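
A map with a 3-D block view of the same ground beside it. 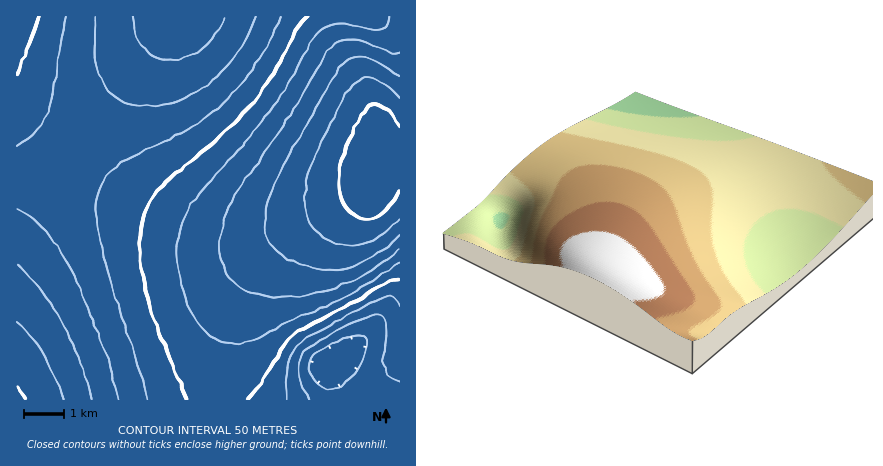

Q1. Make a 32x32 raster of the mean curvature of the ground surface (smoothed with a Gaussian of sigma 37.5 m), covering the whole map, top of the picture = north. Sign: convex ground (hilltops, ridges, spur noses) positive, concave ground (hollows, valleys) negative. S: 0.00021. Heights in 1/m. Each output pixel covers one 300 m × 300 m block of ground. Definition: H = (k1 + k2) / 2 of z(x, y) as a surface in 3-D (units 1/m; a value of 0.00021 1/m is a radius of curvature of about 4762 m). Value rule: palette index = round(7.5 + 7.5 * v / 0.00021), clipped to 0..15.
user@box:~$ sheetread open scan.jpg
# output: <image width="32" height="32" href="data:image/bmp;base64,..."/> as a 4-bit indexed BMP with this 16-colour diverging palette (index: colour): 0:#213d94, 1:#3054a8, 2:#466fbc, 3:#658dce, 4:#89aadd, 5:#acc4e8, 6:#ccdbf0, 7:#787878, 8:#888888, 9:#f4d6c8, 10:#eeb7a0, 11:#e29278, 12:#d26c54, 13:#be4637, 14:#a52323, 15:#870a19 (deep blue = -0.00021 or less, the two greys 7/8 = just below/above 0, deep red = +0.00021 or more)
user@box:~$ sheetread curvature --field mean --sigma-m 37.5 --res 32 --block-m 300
<image width="32" height="32" href="data:image/bmp;base64,Qk12AgAAAAAAAHYAAAAoAAAAIAAAACAAAAABAAQAAAAAAAACAAATCwAAEwsAABAAAAAAAAAAlD0hAKhUMAC8b0YAzo1lAN2qiQDoxKwA8NvMAHh4eACIiIgAyNb0AKC37gB4kuIAVGzSADdGvgAjI6UAGQqHAHd3d3d4iIiIiIiJmYd5mYd3d3d3eIiIiIiImZdBOJqYd3d3d4iIiIiIiJmVABV5qXd3d3eIiIiIiIiahAABR5p3d3d3iIiIiIiImpYSAAN5d3d3d4iIiIiIiJmoh0EAN3d3d3iIiIiIiIiJqrqFEAR3d3d4iIiIiIiIiJq7uFEBd3d3eIiIiIiIiIiJq7uEEHd3d4iIiIiIiIiIiJq7uDB3d3eIiIiIiIiIiIiJq7pid3d3iIiIiIiIiIiIiJq7lHd3eIiIiIiIiIiIiIiavLd3d3iIiIiIiIiIiIiImazJd3eIiIiIiIiIiIiIiImrynd4iIiIiIiIiIiIiIiJq8t3eIiIiIiIiIiIiIiIiZvMd3eIiIiIiIiIiIiIiImazHd3eIiIiIiIiIiIiIiJmsx3d3d3d3d3d4iIiIiIiJrMd3d3d3d3d3d3iIiIiIiazId3d3d3d3d3d3eIiIiImsyHd3d3d3d3d3d3eIiIiJrMh3d3d3d3d3d3d3eIiIibzId3d3d3d3d3d3d3eIiIq8uId3d3d3d3d3d3d3eIiazKiHd3d3d3d3d3d3d3eIm8uIh3d3d3d3ZmZ3d3d3iavKaId3d3d3dmZmZ3d3eIm8uDiHd3d3d2ZmZmZ3d3iau5UYd3d3d3dmZmZmZ3eJq7liCHd3d3d3dmZmZnd4mruWIB"/>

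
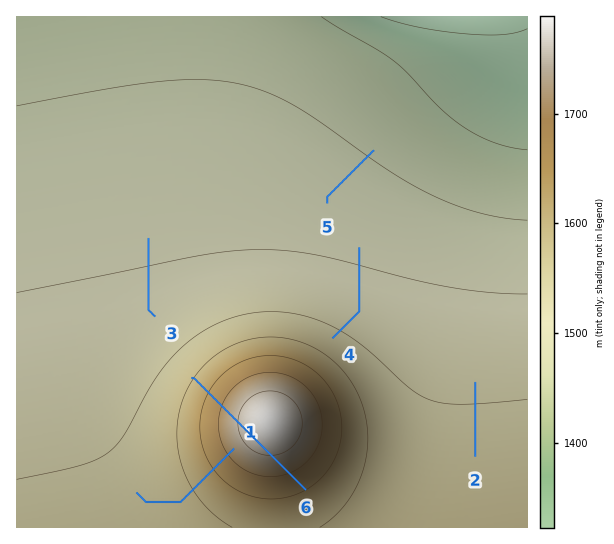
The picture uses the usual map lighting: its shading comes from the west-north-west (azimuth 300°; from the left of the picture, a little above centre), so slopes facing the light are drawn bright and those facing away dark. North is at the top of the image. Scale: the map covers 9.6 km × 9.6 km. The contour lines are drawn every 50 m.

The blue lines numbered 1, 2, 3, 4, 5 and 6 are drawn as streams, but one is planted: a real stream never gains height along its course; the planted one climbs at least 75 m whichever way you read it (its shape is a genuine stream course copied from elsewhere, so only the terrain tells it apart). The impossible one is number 6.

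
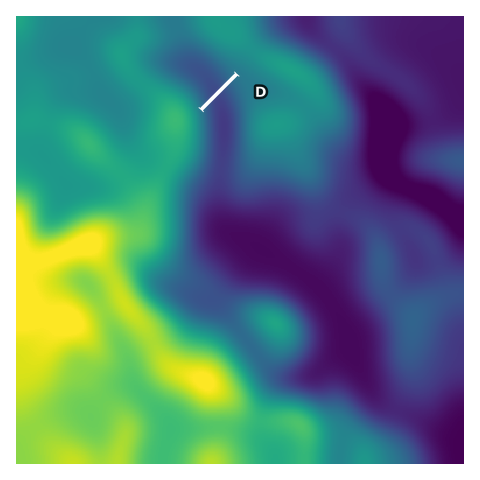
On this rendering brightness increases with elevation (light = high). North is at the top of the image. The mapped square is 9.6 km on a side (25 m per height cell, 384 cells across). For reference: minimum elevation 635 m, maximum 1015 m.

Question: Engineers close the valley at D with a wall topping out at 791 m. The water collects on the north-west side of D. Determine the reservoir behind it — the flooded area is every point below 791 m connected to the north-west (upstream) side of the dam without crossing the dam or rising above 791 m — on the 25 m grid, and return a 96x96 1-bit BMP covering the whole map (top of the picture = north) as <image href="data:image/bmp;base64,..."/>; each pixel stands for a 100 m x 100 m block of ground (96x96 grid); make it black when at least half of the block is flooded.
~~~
<image width="96" height="96" href="data:image/bmp;base64,Qk2+BAAAAAAAAD4AAAAoAAAAYAAAAGAAAAABAAEAAAAAAIAEAAATCwAAEwsAAAIAAAAAAAAA////AAAAAAAAAAAAAAAAAAAAAAAAAAAAAAAAAAAAAAAAAAAAAAAAAAAAAAAAAAAAAAAAAAAAAAAAAAAAAAAAAAAAAAAAAAAAAAAAAAAAAAAAAAAAAAAAAAAAAAAAAAAAAAAAAAAAAAAAAAAAAAAAAAAAAAAAAAAAAAAAAAAAAAAAAAAAAAAAAAAAAAAAAAAAAAAAAAAAAAAAAAAAAAAAAAAAAAAAAAAAAAAAAAAAAAAAAAAAAAAAAAAAAAAAAAAAAAAAAAAAAAAAAAAAAAAAAAAAAAAAAAAAAAAAAAAAAAAAAAAAAAAAAAAAAAAAAAAAAAAAAAAAAAAAAAAAAAAAAAAAAAAAAAAAAAAAAAAAAAAAAAAAAAAAAAAAAAAAAAAAAAAAAAAAAAAAAAAAAAAAAAAAAAAAAAAAAAAAAAAAAAAAAAAAAAAAAAAAAAAAAAAAAAAAAAAAAAAAAAAAAAAAAAAAAAAAAAAAAAAAAAAAAAAAAAAAAAAAAAAAAAAAAAAAAAAAAAAAAAAAAAAAAAAAAAAAAAAAAAAAAAAAAAAAAAAAAAAAAAAAAAAAAAAAAAAAAAAAAAAAAAAAAAAAAAAAAAAAAAAAAAAAAAAAAAAAAAAAAAAAAAAAAAAAAAAAAAAAAAAAAAAAAAAAAAAAAAAAAAAAAAAAAAAAAAAAAAAAAAAAAAAAAAAAAAAAAAAAAAAAAAAAAAAAAAAAAAAAAAAAAAAAAAAAAAAAAAAAAAAAAAAAAAAAAAAAAAAAAAAAAAAAAAAAAAAAAAAAAAAAAAAAAAAAAAAAAAAAAAAAAAAAAAAAAAAAAAAAAAAAAAAAAAAAAAAAAAAAAAAAAAAAAAAAAAAAAAAAAAAAAAAAAAAAAAAAAAAAAAAAAAAAAAAAAAAAAAAAAAAAAAAAAAAAAAAAAAAAAAAAAAAAAAAAAAAAAAAAAAAAAAAAAAAAAAAAAAAAAAAAAAAAAAAAAAAAAAAAAAAAAAAAAAAAAAAAAAAAAAAAAAAAAAAAAAAAAAAAAAAAAAAAAAAAAAAAAAAAAAAAAAAAAAAAAAAAAAAAAAAAAAAAAAAAAAAAAAAAAAAAAAAAAAAAAAAAAAAAAAAAAAAAAAAAAAAAAAAAAAAAAAAAAAAAAAAAAAAAAAAAAAAAAAAAAAAAAAAAAAAAAAAAAAAAAAAAAAAAAAAAAAAAAAAAAAAAAAAAAAAAAAAAAAAAAAAAAAAAAAAAAAAAAAAAAAAAAAAAAAAAAAAAAYAAAAAAAAAAAAAAAcAAAAAAAAAAAAAAA+AAAAAAAAAAAAAAB/AAAAAAAAAAAAAAD/gAAAAAAAAAAAAAP/wAAAAAAAAAAAAAf/4AAAAAAAAAAAAA//wAAAAAAAAAAAAB//gAAAAAAAAAAAAD//AAAAAAAAAAAAAB/+AAAAAAAAAAAAAA/8AAAAAAAAAAAAAAfwAAAAAAAAAAAAAAPAAAAAAAAAAAAAAAAAAAAAAAAAAAAAAAAAAAAAAAAAAAAAAAAAAAAAAAAAAAAAAAAAAAAAAAAAAAAAAAAAAAAAAAAAA="/>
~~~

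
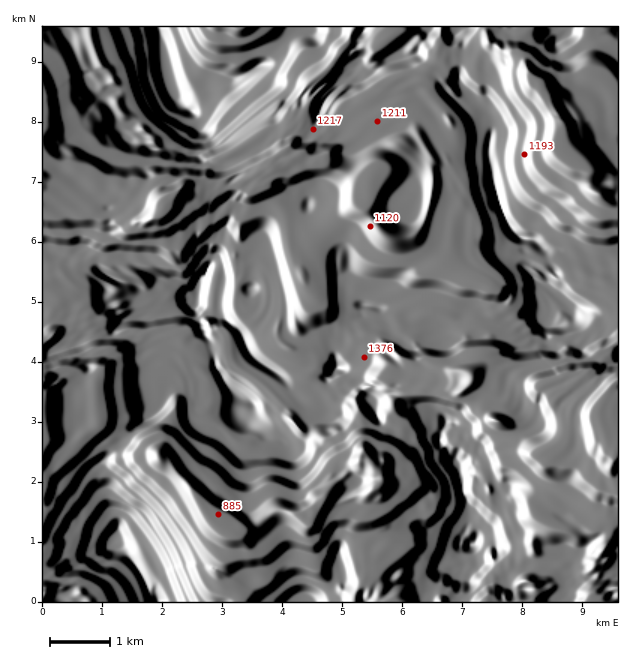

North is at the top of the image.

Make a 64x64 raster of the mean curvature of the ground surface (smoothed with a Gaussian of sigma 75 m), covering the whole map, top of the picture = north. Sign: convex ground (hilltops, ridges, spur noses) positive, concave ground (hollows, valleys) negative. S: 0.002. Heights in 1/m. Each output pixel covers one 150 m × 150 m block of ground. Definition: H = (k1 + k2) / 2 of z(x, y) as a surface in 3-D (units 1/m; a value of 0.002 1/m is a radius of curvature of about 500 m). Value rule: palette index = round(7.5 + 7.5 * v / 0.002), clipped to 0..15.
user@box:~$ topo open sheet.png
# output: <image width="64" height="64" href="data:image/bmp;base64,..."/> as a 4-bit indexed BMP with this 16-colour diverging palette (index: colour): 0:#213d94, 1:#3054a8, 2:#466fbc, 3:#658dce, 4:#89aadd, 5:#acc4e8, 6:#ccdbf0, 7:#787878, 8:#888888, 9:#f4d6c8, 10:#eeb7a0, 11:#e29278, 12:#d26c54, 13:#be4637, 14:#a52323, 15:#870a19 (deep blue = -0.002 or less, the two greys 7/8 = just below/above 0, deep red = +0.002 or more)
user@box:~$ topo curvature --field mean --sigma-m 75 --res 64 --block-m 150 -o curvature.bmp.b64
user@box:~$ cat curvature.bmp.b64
<image width="64" height="64" href="data:image/bmp;base64,Qk12CAAAAAAAAHYAAAAoAAAAQAAAAEAAAAABAAQAAAAAAAAIAAATCwAAEwsAABAAAAAAAAAAlD0hAKhUMAC8b0YAzo1lAN2qiQDoxKwA8NvMAHh4eACIiIgAyNb0AKC37gB4kuIAVGzSADdGvgAjI6UAGQqHAG2oZjSjqPmpdlMyFchu//WKCaZzOspYe1AlhhS5uwJXBWZDCFart8hmFGdjN5ardppTZZh7lkSLln3+hnicUVOoUhR1S5xrp3NZqphBjKp3v5NmqKtmbP9lq5IXiIrc3IW8iJenyX6GY5Z87chGhAPvVHZ5m177m9U3mqqYiYa8e8mbt0nFvYd4ghNVarZWVP8ld1SNaPh3ySR4mIiJgDl25d2u3WfpeHg2qoUiv+uW/yd3dSeTunmGp2lZqazlG6XVaq/9S7h4hYp2SqRIYgfJWIh3QJSM3+n3aTq9yOoHiOg7Xfhth4h2ghEFqniWWOu8y5hU2F2HmsJ8ZlUzZ0FYnTuG98mHeFgTYxNK7WAovHV5y2rbbMeOoptUNFZmYzl7hdmtqYh0lCQjuzJiABpzMyJsxhKFzNlFthV4h3iGZaW1n9qZh2aQE3zckgRzBdmJqES9cXWfokjWN4iIm8wXqGxnh2h4SjBM2VaZnOsAe4ZnlSnWJrwkebNHiIrKcwpYa/6Wh3OIA9tEdSM0d5MJuABKUkQn9TWMxmiZvYEiOqW3eZlnOKFMol39cmz4WXjPcEuCA1f3SLy2i7zYJYiUiJ2ah2KKJMcTuFVndnxziapQjGF3ivhbg0jERmRalpkmivs2CDAKZIpZ2oadx6IpUABKI4yv9m5Ri1A0V51gXnFJiIUIAHdMk3/MzMz8aTSAWnNIWp+UrCWlA2d4yBAWthfJrUNmZJdI2neIic1IylFmNcZ9w0fqJ6lDRnqyRSS4UVyrkhE4i+yGZniKeFRbgTjNkry0e3SKmt1ke6FnOciFBMj7ZJful2iph5cJq6iKm5c0yJmfZCGIr7N8cnc5yIcyw7/nF/l2i5qHg3qr7jGfNDnIvOpDBJieg41Cdji4h0TEje0DyHWKi2Z4mIirEf8l//7ss1mqmc01jGBmOLiHNrWrnGWoc33bVniId4tI/1WpmFI3iIiLuCeK0yUouIcppbqIqYhjz6VXeIh3eZioVkIiRjaoiIsAV3jNMAaIdimlyYiIh1j4VVaId3dFnFFHd3eJgFqIixAkZnuQJENEBJXJh3eHbYRVe6d3aflrgUd3d4ZASYd5uoMRAqe2I3YTZdmHd3d5VlnZZ3dl+2nVJDMzNYiIdDNFiXho3f+nd4clyIiHd3dlnmV3d3V1eKpxeUWGJFQlu5eaWrRHX//GQieod3d2d1T4V3eId3d3iWrtzf+EQznsu7y+6DAAqs3cl1RWZkeEOPVneYqYiHd4moiIib3dy5dFQ0WM6aSYeHjVNTEQHEFcdXeIWsyoh3iIiIiIiIiIc2/sl0acmph2M+/v7JabbvZHiJlTVZmHd3eIiIiIiIhlzrrOhXiHiHWaiZmaiP5doWeIq0Iwe4mJiIh3iImqqWfbiL/GeId4Zd2KmIdM/yqBZ3i7NWGciYh4iImr3tuagquL6kV4d4dkuFi6mEr/KbGKeMgmYbuHiIms3dplMQKEzM5xV3d3d2aZu4Xdxn9n0Xl41Tdyu4m8zZVmQiNVMHX/xCV3d3d3dstkOLmSX/fCZ3rTR3LdupiIYjRWd3UVqtdlZ3eIeIh3dVZ2V2NL/JF4jLJndMzFMzRnd3d3Yo2YVFZ4iIiZqZvM7d3qIWr/Y4iNcnh1qoNpqqmId4dH6nZXd4iJmf3N/FWIiHUxaphHmJ5Ed3ZnV7lUeaiHh0rXVoqIm93NhTV1WXNomtlFq7iM3TWHd3d6oQERiYeHNrXfuIvsVDaZmryqQCRmesRM9Uz7N4d3eL1gSaRKh4cWnOVYyXVomjIjMyNHcQF1nYSDJHVXh3eKuTbMu0mHhhiPZZ6RWlEjZmVVZ3i6ACpFrIipd3eJiKghK+mKZ5h0Or1L2jjHNoaXd3iIiJ0wCaQX/5jNqImIuRU36Yl0qHJ6+ZpDrXOHJ5iHiId3i4MAiVJWECbMmIjLJlO8moCoYqn3o0uUSXAZiHiHdkRFi6AlMhNWQqvN3epGdEq6gKhSvPhjyCW9iul4d3U0RVczV1VacyRlQTi6Y0RmJKqCqEOs2TiCjIUSVZZUIm3cy5mIiYztchRmQxA4hCMUqoWXRruqOia1EyJqVmJ7ymQ1Zoq6QTndgiVDME/aU2u5dpc3y5s5KjFVRrpt2st0Sp3MlomYUkrsMFa2W6u6hldYhzXMnEk5FFV7t3zahmfPyERIrNp3M3vYvsy5iJqFZmmHNMueemozSJuWNbh2i9p0M3i/yKd1JXmYd4iHiJqXiIclyJ97mmE5mYcmyGVJuHJZq7vUnGdmVXaWZ4d3iIiIcxm4vF17YGuohyjGZjhmNZyq6Lo5xmdiRNpWeId3eIhRjZrniWskypiHKqaKulcoqf+FjYOMhZhDrkNGeId4hir6rraVswi5iIYblYu6g0ia/lWJ20fabHJet1I2d3h1vc68WVdQF5iIhjx0zJZieo36Jom/xX6YoCj+20JXd3Z1+ROKVQBMmIdzjEXqhlKKj/Y5zdzcaYK1AJ699yJGd0fyN8hgBHdFZ1HJN7c2Q3if03yWUl/6w2ygDdzPyFNHZXR5uHFJeaUiFqU6p1g4aJ+zxjeamJjKFswE3ln//mR2Z4qmIznKu0SMU32VhkpZr4eVhmeLyqxBW0A2EF3uckRGl0IEiLtHu7lWy3OTeEjPamYUd1Rqy7vXxhlEJKqzDZRSjMyZ39ZYdZvJhHK1eP1qdHuiGGO9rfetD6ZiB/sP+yOHVCvq+SZn"/>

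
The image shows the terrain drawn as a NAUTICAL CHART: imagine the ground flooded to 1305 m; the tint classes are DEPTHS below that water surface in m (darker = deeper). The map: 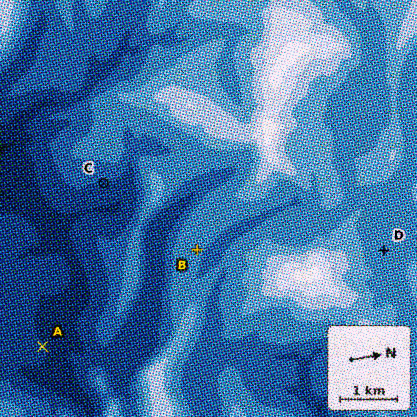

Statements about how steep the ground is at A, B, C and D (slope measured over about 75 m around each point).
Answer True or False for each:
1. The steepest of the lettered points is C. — True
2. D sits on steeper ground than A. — False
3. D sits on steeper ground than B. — False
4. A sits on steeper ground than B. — True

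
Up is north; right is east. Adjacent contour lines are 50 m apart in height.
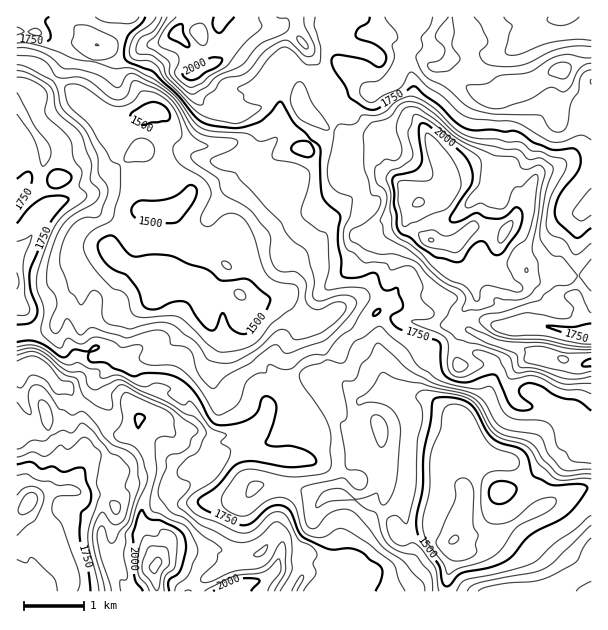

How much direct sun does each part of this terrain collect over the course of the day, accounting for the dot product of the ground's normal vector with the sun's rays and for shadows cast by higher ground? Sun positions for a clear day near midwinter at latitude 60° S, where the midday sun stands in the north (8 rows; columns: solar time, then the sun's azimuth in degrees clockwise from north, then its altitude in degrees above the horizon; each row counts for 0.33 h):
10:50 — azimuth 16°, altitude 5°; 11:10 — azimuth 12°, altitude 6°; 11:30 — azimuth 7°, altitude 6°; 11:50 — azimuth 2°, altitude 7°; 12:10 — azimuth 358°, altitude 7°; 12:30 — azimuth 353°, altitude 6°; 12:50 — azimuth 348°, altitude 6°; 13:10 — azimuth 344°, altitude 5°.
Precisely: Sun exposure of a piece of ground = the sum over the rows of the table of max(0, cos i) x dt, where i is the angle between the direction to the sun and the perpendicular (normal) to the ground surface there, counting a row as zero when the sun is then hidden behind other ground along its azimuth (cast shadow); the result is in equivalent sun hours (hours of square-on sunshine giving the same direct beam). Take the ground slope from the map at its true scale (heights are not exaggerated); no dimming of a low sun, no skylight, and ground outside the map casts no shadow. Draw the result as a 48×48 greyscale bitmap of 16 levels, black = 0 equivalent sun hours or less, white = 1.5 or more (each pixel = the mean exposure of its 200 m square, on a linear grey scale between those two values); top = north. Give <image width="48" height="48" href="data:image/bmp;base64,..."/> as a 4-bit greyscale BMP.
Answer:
<image width="48" height="48" href="data:image/bmp;base64,Qk32BAAAAAAAAHYAAAAoAAAAMAAAADAAAAABAAQAAAAAAIAEAAATCwAAEwsAABAAAAAAAAAAAAAAABEREQAiIiIAMzMzAERERABVVVUAZmZmAHd3dwCIiIgAmZmZAKqqqgC7u7sAzMzMAN3d3QDu7u4A////AFZTUxEiAAAH7FIAEgFDEBNVNXe7qYhkRVVUIRAyAAAAO//DFDI1RTNnY2mZqYmYZUNDEQJCRSESIleZMxIjR4iGhCMzIzNWZEQxERRUWWIjNEInRHh4mL2oUQAAAAATNDIQEiRTWGZniapVaepneHQ0EAAAAAAAIzEAE2eZWMy7q7uVd2ZlZTARAAAAAAAAAxAAEmY2arumd2irpQJ3ZRAQAAAAAAAAAgAAATMDYzAAAABakgAkEBAQAAAAAAAAAQAAAAAAUUQQAAAAAAAAACEQAAAAAAAAAAAAAAEAEhIxAAAAAAABQhEQAAAAAAAAAAAAAAAAAhACIAAAAAEjUwEQAAAAAAAAAAAAAAAAAgABUxE0RVUjMhEQAAAAAAAAAQAAAAAAIgEQIzI1d1IzIREQAAAAAAAAASAAAAFkIBNFqnQSMhJCISEQAAAAAAAAAAAAABZDM1m6mHhSITYxIzIAAAAAAAAAAAAAAockjPx4dmREE2YjJUEAAAAAAAAAAAAAFnRr/GN4VERWNmMiAAAAAAAAAAAAAAAFpmvvqImnRFVkVTEgAAAAAAAAAAAAADFd65jInLlleJhVYwEAEAAAAAAAAAABEN3+l1ZDRnZFiaqGh1MRAAAAABEAACREev/pjHVoUjeIhoqoarhSAAAAAAAASL3//xJniLy7uGeYVERoZVV0EAAAAAAlIDVDIQASVWdmrLl1MyI2ZBADIQAQAAAAAAAAABMyVEIjVmUxIiISMwAAAQAAAAAAAAAREDZDQ0NDIjMQAAAAARAAAAAAAAAQAAAQACMzM0VUIhEQAAAAADMAAAAAAAAQAiEAAEERIkQyIRAAAAAAABMxAAAAAAARExMkVCAAASIiEAAAARABECMhAAAAAAAAAERWdkAAAAARAAAAAAACIRIgAAAAAAAAABRWd1IAAAABEQAAAAABEAEiIxABZ3EBEAJXeGMAAAADQxAAAAAAEQEnlyEAIVpFghE2aEYgAAESEAAAAAAAEiEDNVEQAAaquCEiJRaFEAAAAAAAAAABIzEBQRIjIQBXdkIQESIwJmMRAAAAAAASETIAEQFXZRACNlEAAWNEMkUhAAAAAAARABIRETjJQlMiFYQAAVV4dTMgAAAAAAAQAAMxImumIlVERJtzIjQ0NGMQAAAAAAABAAJTIzRCFnqpu53LdDQTRVEAAAAAAAABIgBEIyERWe/9u6u7lVIliBAAAAAAAAAAAAE3dmM0vuyqqqh3ZUJYcQAAAAAAAAAAACRXbMhZ7Zmt3JUzRBEjAAAAAAAAABIQAlRknLvf6omnVWZEQxJBAAAAAAAAAAAAFDQjUUzbqYYQAAJDUUQgAAAAAAAAAAAAABE1EAR5uVEAAAAAEzAAAAAAAANjAAAAAAFSAABYVUMQAAAABAAAA2ZAAAA2YgAAAAIQACIiASEREAAAAAABRSE1MgBHMwAAAEQzRnISRSJUQhAAACIzIAEpy2NAETEABnQiIzMgATMhNDMzIYcxITVpqKkQMCVFVDIQAURDECEBEjNFVg=="/>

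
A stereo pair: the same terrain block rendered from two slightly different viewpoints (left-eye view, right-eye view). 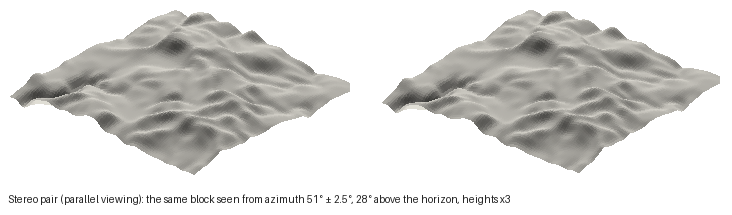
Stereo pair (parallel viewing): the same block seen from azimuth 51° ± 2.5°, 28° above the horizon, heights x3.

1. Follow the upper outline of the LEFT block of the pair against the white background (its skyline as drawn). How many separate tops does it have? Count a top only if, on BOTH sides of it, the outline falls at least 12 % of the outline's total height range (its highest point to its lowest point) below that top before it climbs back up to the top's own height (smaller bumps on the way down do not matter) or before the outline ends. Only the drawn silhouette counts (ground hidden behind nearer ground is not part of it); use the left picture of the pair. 1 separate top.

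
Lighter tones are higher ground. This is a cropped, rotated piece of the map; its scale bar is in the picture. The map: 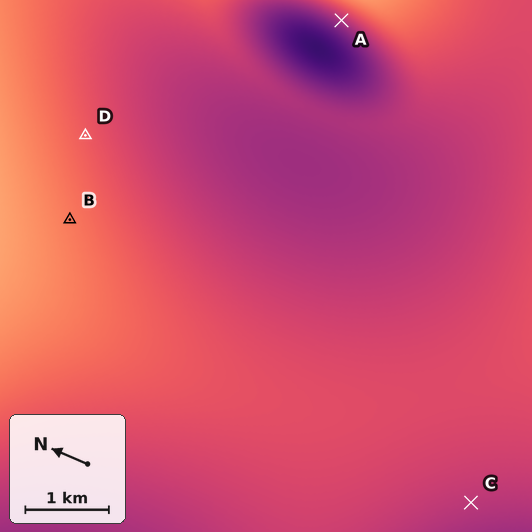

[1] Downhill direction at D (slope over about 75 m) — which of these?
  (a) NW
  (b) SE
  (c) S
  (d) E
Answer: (b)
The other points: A W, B SE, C SW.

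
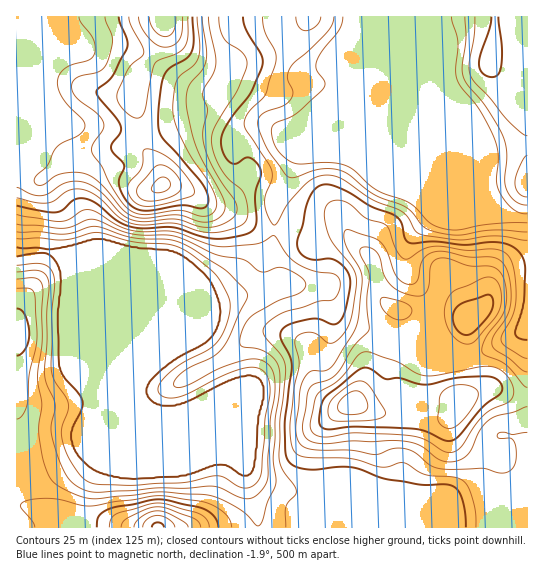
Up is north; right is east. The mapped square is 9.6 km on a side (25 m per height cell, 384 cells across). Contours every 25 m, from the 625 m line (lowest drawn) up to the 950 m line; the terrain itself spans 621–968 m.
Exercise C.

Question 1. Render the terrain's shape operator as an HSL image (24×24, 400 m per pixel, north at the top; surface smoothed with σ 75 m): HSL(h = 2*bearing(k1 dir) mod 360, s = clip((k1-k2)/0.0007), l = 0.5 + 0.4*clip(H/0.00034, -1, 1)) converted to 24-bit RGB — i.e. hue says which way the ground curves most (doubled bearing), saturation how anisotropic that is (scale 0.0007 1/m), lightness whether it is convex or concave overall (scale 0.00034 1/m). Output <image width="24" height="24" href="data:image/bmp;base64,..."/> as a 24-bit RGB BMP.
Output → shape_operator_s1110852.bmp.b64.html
<image width="24" height="24" href="data:image/bmp;base64,Qk32BgAAAAAAADYAAAAoAAAAGAAAABgAAAABABgAAAAAAMAGAAATCwAAEwsAAAAAAAAAAAAAfHGGcnqeb6W7RIPnp871nr7/2N/z1sz/58v7nlfoblHIaDacjp1+naqNjGaPf3+AgH9/gH9/gH9/gH9/OzBsp7horrV+dm2DeZ+hacOiYNGpLpWeOrhdMZNmwNRMsyxdwDRVtl5lTjiTqSvFvIpsnntOdIZffYB5gWdfgWZAgGw6cXIsJDNBlMlrm6Rva3ppkZpngLNZUJpJUDknXloUQEUJNj0BOjsFVGcRz5MrRR8sVhJP64RCr65DiYE7V0smfFcvXLdpilOnw1R6Np5XLNJUlod1a4SSjKtsjMJ4VC12fFNvgH9/gIB/gIB/f4B/e4B3hINebWqBBw9c65mk5WFbmYdFU4mAZbxxgnY5R0ItrYJeud+jJrqoaZCgiGmVpsB3q7BSJiBWen2AgIB/gH9/gH9/gH9/gH9/gH9/eHmABQhAs3198Mbi8sDbi1RKbKJAV2DOX5zcdLXX7N+2K3g6JUcrgH1Lt8aLenutS0/BVWSGgIB/gH6AjUU7aYAgXYFUf4B/fX6AABVFtX94qK9177Tz7dL5wOf7U2/pfXa/Tk+s57a3333RNV+QM7y4vuCISK6hhSqOf2qDgH9/b2+CdT72+9D1QtIUHF8UX3tKCAorT6pKquahIOTj8b7B2HeVWzyKgb/NUWzr1NTt5KD00MrwE1L97/KEIHNiVDZugH9/gH9/f4CAKH1YKea3+8z/+J7/oyKPETpEGIo0wv9NGUUytrEw2qF4bqm1mIo0Qk8WSV8Qs68gxdCmTR+R8fLFGk2iPD17gH9/gH9/gH9/f4B/QH5AFlwR5yq+9prgSDbXVsnbtui2LmmfPKOz2rZhfVA2gUxNgXJ+kg0YdfMAFE0CTSMz8/DGKReRPTx6gH9/gH9/gH9/gH9/f4B/d4B8FUJMzamOhIvOh8bNr7SMdUWaRyJq8nM+sVc6MLo3PiBs0avl99TVVcwrBUFE7s2xahuyMT92gH9/gH9/gH9/gIB/gIB/f36AMSVjacgsYpFBcpZejGZakkNbKRti5MSmtu/os4vvQxq4VNmK35a39tXVABVd57Pf+InjKCN3gH9/gH9/gIB/gH9/gH9/eUZijDkoiqljj6xKR1MkaFwZa3QsEhch2v9+WdI7OBQ6wVtaWsJvVK2h9+rUHwBfcHALuA4AgUp3f4B+gH17gXdbfHVDViIXVwwJbNM9SJFFlqRsgTKkmcW5UUKoKU6X0f/MS6q7CSKi2O7zxNPyaWPU4qeicwTAf4APYk0OaZMJJTIIMw4AQSwAMTgANTQVfMg0W9U6RrFjMcmwO1+zl5e5iTe8ifbOltd8ukZJBp1yEvRJfCcZpj9dwomWmj7XrXCYh8LFp7/WXAS0xCLs89TZhMCfF46nxezYn/f3meHmIG63Q0aQlmyLdpyul9STWKi6xsnmdFfbLwgHZV8iSGQUXV0MOygAhnHOkNSPZTZSQBhcQYLd1dn27ND7rtj/zP/5cq3s0VzFWS1uKHOGfHG0oc20o9eyJtHCWh0DcwsSgHd8gIB/f3+Aex2E5rW4TXjX8KXemEjeNYLmQO/ONLRo6+i6ydjrgMqXVyx1piqEx6TXEYbDK7u3u9Cr0lQwUAwggHRygH9/gH9/gH9/f3+AHyOM0d6wWn1zVlmqrpHLgFrHeXu2T7mHZu5RuIE/tqNIOR5HSq5on9F8VxhQZXA2b3EagFM2gHx9gH9/gH9/gH9/gH9/f3+AKCNoytpyfoCAR4VkfnJJfWxCnGlDzMtEgLNBoZ9btUxAYTQ5L7Yqi0IqVDpnfYB9f4B/gIB/gIB/gH9/gH9/gH9/gH9/fmeAhiJ0q8xff3+Af1Z8gztBeoJLd6JXvd6aaqVob4lkklWbx3ShdItMdzdcUKhjOodaeIB7f4B/gH9/gH9/gH9/gH9/gH5/XBZPh8VslLWPfn2AYzmVlaPPl7bhbWzQ4siul5JxhG9cQmE+pV9quYimVJavY4qykHS3UX+bf3+AgH9/gH9/gH9/f3+AgSl+yzJkedeRfpqNe3yASJCeXbx/g010gE9+27af2D1SiWBAWsN2M32ltpSgk4WvSluAaoxHUU93f3+AgH9/gH9/gH9/f3+AHAyE6uLVgbKPdHSCf4CAZn5yenxLWVFEX3xMlkkj60cpquOabOS/HzmKkaiFnmmiqziuxXpuIHVKcIF8gH9/gH9/f3+Af3+AFiZZ29aEtZZ7dHSHf3+AemOIjXGaY2ObZEqbkm263+TR5fbVQJOTLCdUj5VZdFBjb02GwJmhq6fOJmSMf3+AgIB/f3+Afn6AMCZ8oMFlurB4dXR/"/>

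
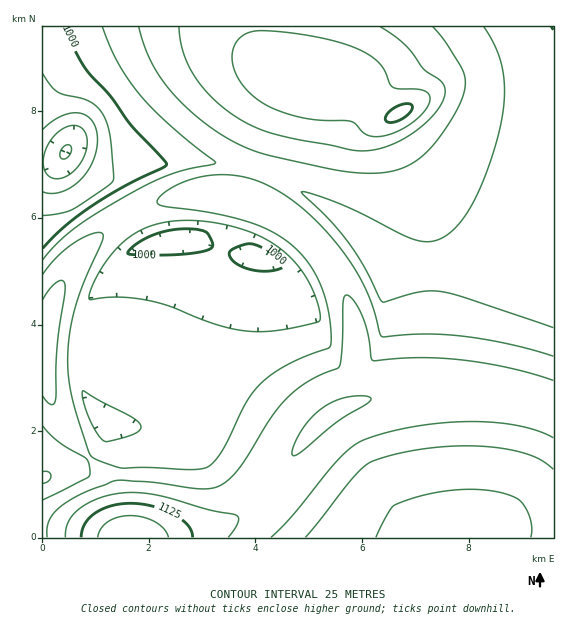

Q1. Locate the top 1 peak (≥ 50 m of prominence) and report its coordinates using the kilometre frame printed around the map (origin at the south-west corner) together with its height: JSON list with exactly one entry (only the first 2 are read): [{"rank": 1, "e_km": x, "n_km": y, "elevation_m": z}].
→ [{"rank": 1, "e_km": 6.69, "n_km": 7.96, "elevation_m": 1132}]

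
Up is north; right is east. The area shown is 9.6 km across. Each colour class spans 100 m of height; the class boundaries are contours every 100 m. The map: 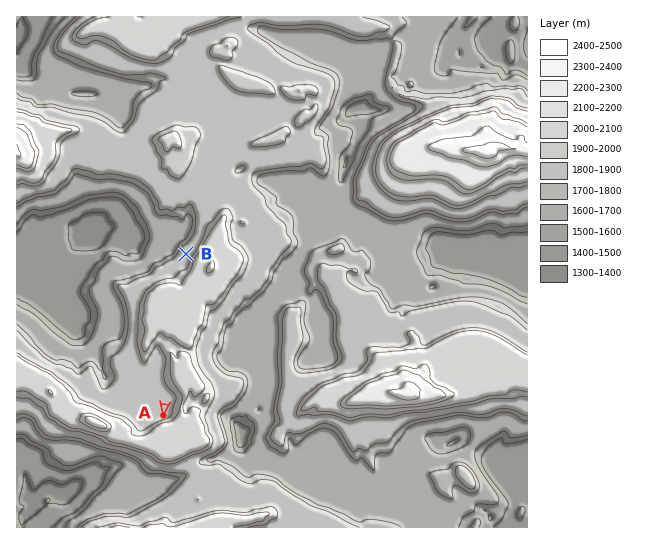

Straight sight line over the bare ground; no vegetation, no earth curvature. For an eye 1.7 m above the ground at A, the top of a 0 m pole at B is out of sight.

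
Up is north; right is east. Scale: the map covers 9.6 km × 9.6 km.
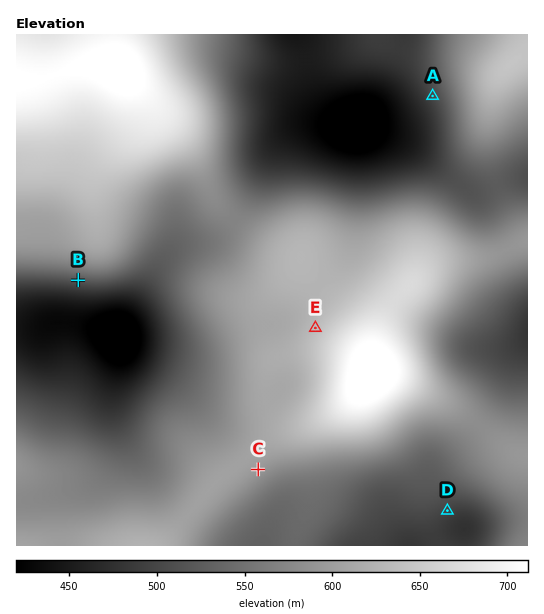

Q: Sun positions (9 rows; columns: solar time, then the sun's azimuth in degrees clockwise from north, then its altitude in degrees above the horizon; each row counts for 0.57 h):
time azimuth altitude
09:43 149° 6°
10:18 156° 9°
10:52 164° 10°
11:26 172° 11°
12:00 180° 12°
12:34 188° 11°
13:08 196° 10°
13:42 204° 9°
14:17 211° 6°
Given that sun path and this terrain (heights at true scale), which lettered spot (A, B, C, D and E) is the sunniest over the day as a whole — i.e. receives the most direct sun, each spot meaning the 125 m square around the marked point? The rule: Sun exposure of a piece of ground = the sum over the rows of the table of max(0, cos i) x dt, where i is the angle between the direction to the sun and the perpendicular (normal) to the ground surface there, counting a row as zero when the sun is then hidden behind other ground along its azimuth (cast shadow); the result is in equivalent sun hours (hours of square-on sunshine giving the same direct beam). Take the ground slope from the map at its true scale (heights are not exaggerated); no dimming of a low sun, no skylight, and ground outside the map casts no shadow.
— B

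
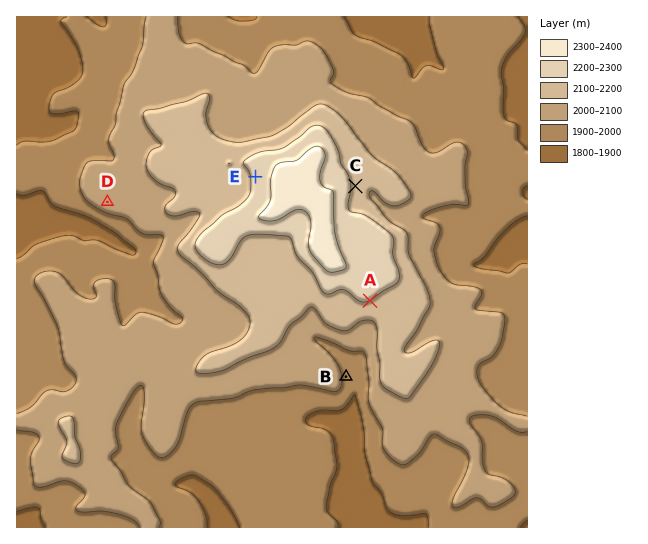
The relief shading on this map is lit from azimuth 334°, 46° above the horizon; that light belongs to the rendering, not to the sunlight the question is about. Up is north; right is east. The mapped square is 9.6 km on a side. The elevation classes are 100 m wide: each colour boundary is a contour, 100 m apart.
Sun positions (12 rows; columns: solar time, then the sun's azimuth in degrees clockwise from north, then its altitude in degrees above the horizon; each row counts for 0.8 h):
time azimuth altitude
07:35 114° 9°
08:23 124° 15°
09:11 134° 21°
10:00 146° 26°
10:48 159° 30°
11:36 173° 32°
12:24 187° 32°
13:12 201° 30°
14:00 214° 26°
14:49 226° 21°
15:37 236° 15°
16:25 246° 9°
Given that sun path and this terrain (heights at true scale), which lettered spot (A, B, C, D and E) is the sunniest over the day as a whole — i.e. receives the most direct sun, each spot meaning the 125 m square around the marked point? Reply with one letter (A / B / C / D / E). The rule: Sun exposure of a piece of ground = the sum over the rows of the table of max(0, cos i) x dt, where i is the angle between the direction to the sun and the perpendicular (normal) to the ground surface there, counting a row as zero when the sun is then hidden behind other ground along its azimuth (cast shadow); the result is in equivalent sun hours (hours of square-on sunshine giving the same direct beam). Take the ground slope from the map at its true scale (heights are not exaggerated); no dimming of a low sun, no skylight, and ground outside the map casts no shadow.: A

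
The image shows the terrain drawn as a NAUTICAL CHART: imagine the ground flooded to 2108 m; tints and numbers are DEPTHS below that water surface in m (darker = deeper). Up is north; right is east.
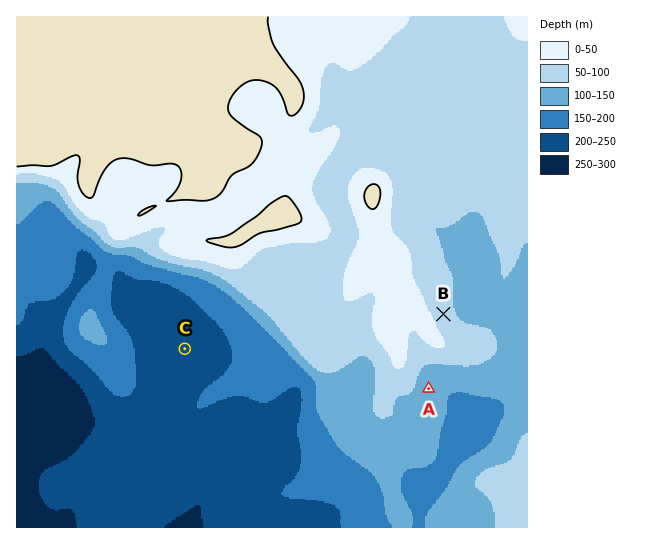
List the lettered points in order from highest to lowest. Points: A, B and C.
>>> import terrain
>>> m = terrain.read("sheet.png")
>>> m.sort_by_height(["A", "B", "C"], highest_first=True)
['B', 'A', 'C']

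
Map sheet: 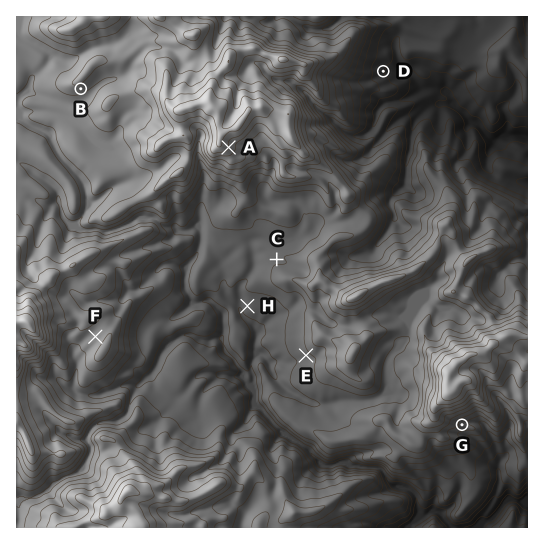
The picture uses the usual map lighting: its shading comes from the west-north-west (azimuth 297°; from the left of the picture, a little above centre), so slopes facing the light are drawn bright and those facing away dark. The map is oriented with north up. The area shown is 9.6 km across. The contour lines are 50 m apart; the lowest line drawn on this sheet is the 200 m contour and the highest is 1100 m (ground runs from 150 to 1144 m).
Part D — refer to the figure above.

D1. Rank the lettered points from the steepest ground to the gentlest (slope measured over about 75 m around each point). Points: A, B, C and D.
A B D C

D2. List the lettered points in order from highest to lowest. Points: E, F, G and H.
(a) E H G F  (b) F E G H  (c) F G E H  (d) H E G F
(c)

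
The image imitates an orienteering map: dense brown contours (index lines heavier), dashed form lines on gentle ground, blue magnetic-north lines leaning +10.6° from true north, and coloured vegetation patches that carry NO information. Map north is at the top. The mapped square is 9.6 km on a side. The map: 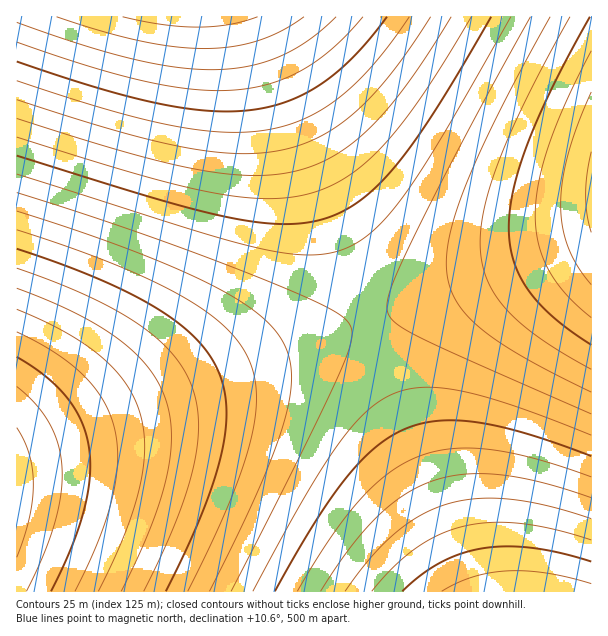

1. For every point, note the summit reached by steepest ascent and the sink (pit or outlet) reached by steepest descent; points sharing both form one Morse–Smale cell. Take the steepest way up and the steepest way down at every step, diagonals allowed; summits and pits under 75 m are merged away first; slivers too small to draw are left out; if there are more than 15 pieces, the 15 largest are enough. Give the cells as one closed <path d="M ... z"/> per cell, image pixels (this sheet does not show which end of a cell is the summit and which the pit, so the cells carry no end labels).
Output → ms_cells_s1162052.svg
<path d="M255 16l-239 1 1 435 353-132z"/><path d="M369 320l-351 131-2 2 0 138 454 1-1-7z"/><path d="M591 16l-335 1 113 302 9-1 182-68 32-14z"/><path d="M591 236l-7 5-214 79 101 272 121-1z"/>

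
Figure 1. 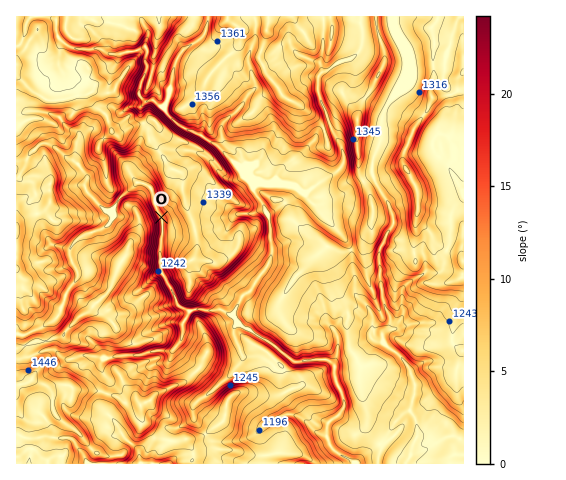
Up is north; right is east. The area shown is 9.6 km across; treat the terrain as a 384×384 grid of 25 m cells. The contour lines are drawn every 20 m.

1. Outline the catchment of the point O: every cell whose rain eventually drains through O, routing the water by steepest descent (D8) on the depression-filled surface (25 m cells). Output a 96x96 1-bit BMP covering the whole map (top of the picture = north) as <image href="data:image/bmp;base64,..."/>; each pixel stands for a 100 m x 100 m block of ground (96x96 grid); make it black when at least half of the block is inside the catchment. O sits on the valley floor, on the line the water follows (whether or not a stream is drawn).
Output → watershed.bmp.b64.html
<image width="96" height="96" href="data:image/bmp;base64,Qk2+BAAAAAAAAD4AAAAoAAAAYAAAAGAAAAABAAEAAAAAAIAEAAATCwAAEwsAAAIAAAAAAAAA////AAAAAAAAAAAAAAAAAAAAAAAAAAAAAAAAAAAAAAAAAAAAAAAAAAAAAAAAAAAAAAAAAAAAAAAAAAAAAAAAAAAAAAAAAAAAAAAAAAAAAAAAAAAAAAAAAAAAAAAAAAAAAAAAAAAAAAAAAAAAAAAAAAAAAAAAAAAAAAAAAAAAAAAAAAAAAAAAAAAAAAAAAAAAAAAAAAAAAAAAAAAAAAAAAAAAAAAAAAAAAAAAAAAAAAAAAAAAAAAAAAAAAAAAAAAAAAAAAAAAAAAAAAAAAAAAAAAAAAAAAAAAAAAAAAAAAAAAAAAAAAAAAAAAAAAAAAAAAAAAAAAAAAAAAAAAAAAAAAAAAAAAAAAAAAAAAAAAAAAAAAAAAAAAAAAAAAAAAAAAAAAAAAAAAAAAAAAAAAAAAAAAAADAAAAAAAAAAAAAAAD+AAAAAAAAAAAAAAD/wAAAAAAAAAAAAAD/4AAAAAAAAAAAAAD/8AAAAAAAAAAAAAD/+AAAAAAAAAAAAAD//AAAAAAAAAAAAAD//gAAAAAAAAAAAAD//wAAAAAAAAAAAAD//4AAAAAAAAAAAAD//8AAAAAAAAAAAAD//+AAAAAAAAAAAAD///AAAAAAAAAAAAD///gAAAAAAAAAAAD///gAAAAAAAAAAAD///gAAAAAAAAAAAD///wAAAAAAAAAAAD///wAAAAAAAAAAAD///4AAAAAAAAAAAD///4AAAAAAAAAAAD///8AAAAAAAAAAAD///8AAAAAAAAAAAD///+AAAAAAAAAAAD///+AAAAAAAAAAAD////AAAAAAAAAAAD////gAAAAAAAAAAD////4AAAAAAAAAAD////8AAAAAAAAAAD/////AAAAAAAAAAD/////gAAAAAAAAAD/////wAAAAAAAAAD/////4AAAAAAAAAD/////8AAAAAAAAAD/////8AAAAAAAAAD/////8AAAAAAAAAD/////8AAAAAAAAAD/////8AAAAAAAAAD/////4AAAAAAAAAD/////gAAAAAAAAAD/////AAAAAAAAAAD/////AAAAAAAAAAD////+AAAAAAAAAAD////8AAAAAAAAAAD////4AAAAAAAAAAD////4AAAAAAAAAAD////4AAAAAAAAAAD///n4AAAAAAAAAAD///B4AAAAAAAAAAD///AAAAAAAAAAAAD//+AAAAAAAAAAAAD//+AAAAAAAAAAAAD//4AAAAAAAAAAAAD//wAAAAAAAAAAAAD8DgAAAAAAAAAAAADwAAAAAAAAAAAAAADgAAAAAAAAAAAAAADAAAAAAAAAAAAAAACAAAAAAAAAAAAAAAAAAAAAAAAAAAAAAAAAAAAAAAAAAAAAAAAAAAAAAAAAAAAAAAAAAAAAAAAAAAAAAAAAAAAAAAAAAAAAAAAAAAAAAAAAAAAAAAAAAAAAAAAAAAAAAAAAAAAAAAAAAAAAAAAAAAAAAAAAAAAAAAAAAAAAAAAAAAAAAAAAAAAAAAAAAAAAAAAAAAAAAAAAAAAAAAAAAAAAAAAAAAAAAAA="/>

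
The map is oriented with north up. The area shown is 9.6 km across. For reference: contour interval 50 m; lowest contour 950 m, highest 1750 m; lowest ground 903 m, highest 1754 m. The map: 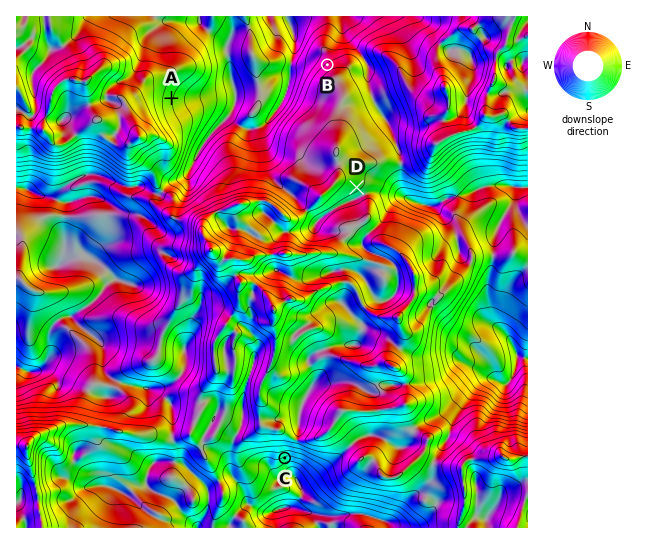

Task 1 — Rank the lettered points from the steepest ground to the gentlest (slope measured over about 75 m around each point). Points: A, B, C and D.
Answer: C B A D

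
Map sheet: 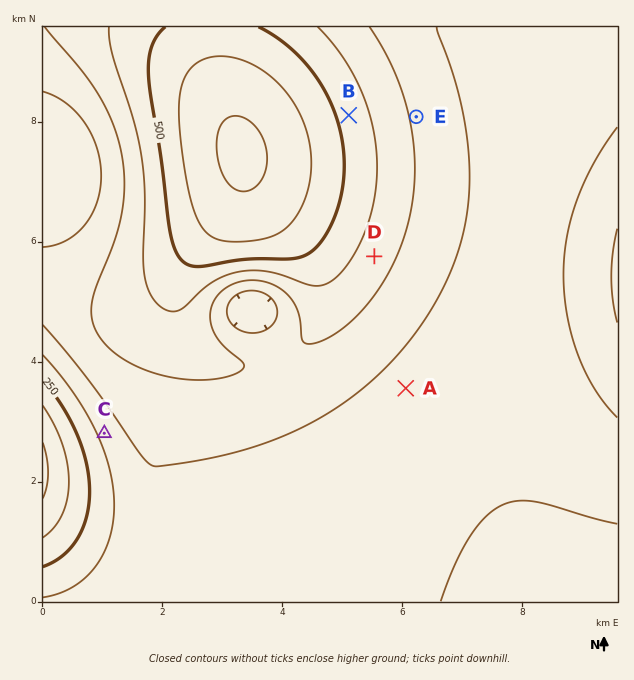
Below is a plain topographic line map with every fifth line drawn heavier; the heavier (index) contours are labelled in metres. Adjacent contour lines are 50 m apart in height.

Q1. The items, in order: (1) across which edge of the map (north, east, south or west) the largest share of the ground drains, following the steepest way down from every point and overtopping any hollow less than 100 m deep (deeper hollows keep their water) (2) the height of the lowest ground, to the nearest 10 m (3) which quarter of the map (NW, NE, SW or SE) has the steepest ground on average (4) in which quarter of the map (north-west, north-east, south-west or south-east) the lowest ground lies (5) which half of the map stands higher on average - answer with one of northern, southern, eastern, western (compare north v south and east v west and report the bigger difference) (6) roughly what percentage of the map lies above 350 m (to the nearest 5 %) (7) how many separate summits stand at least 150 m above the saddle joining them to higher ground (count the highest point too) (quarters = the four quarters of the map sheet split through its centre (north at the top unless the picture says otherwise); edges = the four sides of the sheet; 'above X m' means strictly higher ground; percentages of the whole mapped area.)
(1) Drainage is mainly to the south: more ground falls towards that edge than towards any other.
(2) About 140 m is the lowest elevation on the sheet.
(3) The steepest ground, on average, is in the north-west quarter.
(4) Look to the south-west quarter for the lowest ground.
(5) On average the northern half of the map is the higher ground.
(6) Roughly 50 % of the ground is higher than 350 m.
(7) There is 1 summit with 150 m or more of prominence.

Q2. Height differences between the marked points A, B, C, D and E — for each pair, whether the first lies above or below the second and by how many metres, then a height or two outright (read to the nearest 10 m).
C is below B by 160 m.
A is below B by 150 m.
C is below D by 100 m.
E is below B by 90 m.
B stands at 480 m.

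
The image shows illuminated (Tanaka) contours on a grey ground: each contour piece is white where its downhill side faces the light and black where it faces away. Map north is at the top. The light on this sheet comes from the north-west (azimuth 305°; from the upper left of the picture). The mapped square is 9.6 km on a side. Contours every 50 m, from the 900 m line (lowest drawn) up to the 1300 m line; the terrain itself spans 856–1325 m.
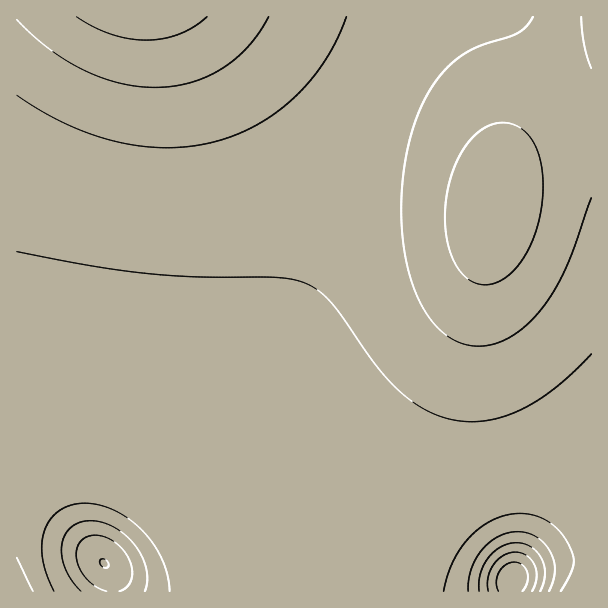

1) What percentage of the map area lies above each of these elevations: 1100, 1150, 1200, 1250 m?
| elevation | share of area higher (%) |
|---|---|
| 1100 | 95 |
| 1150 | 54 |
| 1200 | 25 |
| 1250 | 8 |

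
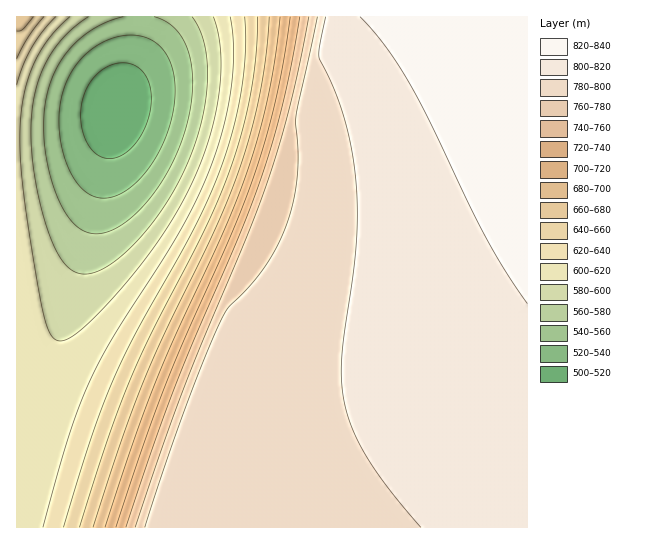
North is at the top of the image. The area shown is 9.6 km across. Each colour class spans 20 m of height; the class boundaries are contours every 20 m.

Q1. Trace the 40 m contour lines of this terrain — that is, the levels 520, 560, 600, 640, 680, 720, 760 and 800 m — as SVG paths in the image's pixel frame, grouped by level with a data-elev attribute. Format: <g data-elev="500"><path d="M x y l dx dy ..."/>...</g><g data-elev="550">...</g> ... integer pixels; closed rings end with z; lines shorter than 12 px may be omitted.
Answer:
<g data-elev="520"><path d="M105 158l-7-3-5-4-9-14-3-19 2-19 6-16 12-12 14-7 15 0 11 6 8 12 2 16-2 19-8 18-11 14-13 8z"/></g><g data-elev="560"><path d="M154 17l12 5 10 8 8 11 5 13 3 16 1 19-2 18-5 21-7 21-10 20-11 18-13 17-14 14-13 9-13 6-12 1-11-4-10-8-9-13-8-17-6-22-4-21-1-23 1-20 3-17 6-15 7-13 9-13 11-10 13-10 15-7 14-4"/></g><g data-elev="600"><path d="M213 17l5 16 3 18 0 20-2 22-10 45-18 46-13 26-15 24-37 49-23 25-20 20-14 10-10 3-5-2-5-8-10-37-16-103-3-33 0-28 4-35 9-30 16-26 21-22"/></g><g data-elev="640"><path d="M17 59l11-22 16-20"/><path d="M245 17l0 33-3 37-8 39-12 37-12 32-15 31-58 104-22 47-23 58-29 92"/></g><g data-elev="680"><path d="M269 17l-3 37-6 39-9 37-11 39-23 57-52 105-21 50-23 60-28 86"/></g><g data-elev="720"><path d="M290 17l-6 41-8 40-9 37-12 38-22 58-67 154-22 58-28 84"/></g><g data-elev="760"><path d="M309 17l-19 88-22 76-21 56-63 150-49 140"/></g><g data-elev="800"><path d="M326 17l-7 30 0 10 16 34 11 32 7 36 4 38 0 28-2 29-13 103-1 22 3 20 8 28 15 30 22 32 32 38"/></g>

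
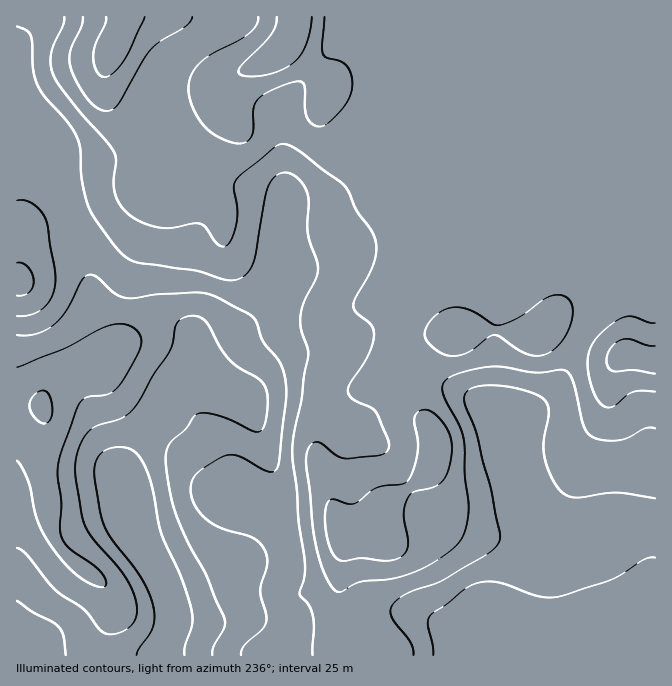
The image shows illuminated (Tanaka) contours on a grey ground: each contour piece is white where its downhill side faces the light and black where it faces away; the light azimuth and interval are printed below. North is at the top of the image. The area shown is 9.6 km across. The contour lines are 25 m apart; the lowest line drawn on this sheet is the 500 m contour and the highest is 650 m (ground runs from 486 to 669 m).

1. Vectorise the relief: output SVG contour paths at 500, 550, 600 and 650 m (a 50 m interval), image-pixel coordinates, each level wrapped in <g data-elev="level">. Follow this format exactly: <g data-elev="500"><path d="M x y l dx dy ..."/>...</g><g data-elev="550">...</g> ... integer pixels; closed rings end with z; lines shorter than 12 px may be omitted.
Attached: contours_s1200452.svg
<g data-elev="500"><path d="M136 655l3-7 10-13 4-8 1-10-1-12-5-15-7-13-29-37-7-12-5-14-6-37 1-12 3-9 7-6 12-3 11 1 9 5 7 10 6 15 11 54 20 45 11 33 0 14-7 21-1 10"/><path d="M17 601l15 11 20 10 7 5 5 10 2 18"/></g><g data-elev="550"><path d="M433 655l0-10-5-20 1-8 34-27 9-5 12-3 11 0 12 3 30 11 10 1 10 0 53-17 12-6 22-14 6-3 5 1"/><path d="M17 461l5 6 7 15 9 41 14 24 14 18 13 12 16 9 7 1 3-1 1-6-5-8-7-7-24-17-9-11-1-10 1-25-3-25 0-12 4-17 17-45 8-6 21-3 10-8 21-34 2-9-1-8-5-6-7-4-8-1-8 1-15 6-33 17-47 19"/><path d="M17 335l18-1 10-4 9-5 13-15 15-30 3-4 5-1 7 2 17 16 10 4 10 1 26-4 44-1 15 5 29 15 7 7 8 22 17 21 5 17 1 20-8 67-4 5-6 0-28-15-6-2-7 0-10 5-19 12-5 6-2 10 3 15 11 15 15 10 34 10 8 7 4 9 1 11-7 25 6 24 0 8-5 8-17 15-2 5-1 5"/></g><g data-elev="600"><path d="M17 296l7-1 4-2 4-5 2-6-1-7-5-7-4-4-7-1"/><path d="M64 17l-1 8-12 27-1 10 2 10 4 8 8 12 49 58 3 10-2 20 1 13 7 14 10 10 13 7 17 4 10 0 20-4 8 0 7 4 10 15 5 3 3 0 7-8 5-16 0-14-3-20 2-8 6-7 32-25 4-3 6-1 6 2 8 4 46 35 5 7 7 18 17 23 3 14-1 13-6 15-14 23-2 7 3 7 16 14 2 6 0 6-6 17-18 28-2 9 6 8 16 7 6 5 12 28 1 8-4 5-5 2-35 4-9-4-16-12-5-1-6 5-3 10 7 68 3 20 8 29 6 11 5 6 3 1 4 0 18-10 32-3 23-7 14-7 16-10 10-8 7-9 4-11 3-17-4-35-1-30-4-18-14-25-3-10 0-9 7-6 18-6 24-4 13 0 30 6 29-3 5 3 3 5 11 47 4 7 5 5 12 3 15 0 10-3 16-9 10 0"/></g><g data-elev="650"><path d="M655 346l-8-1-17-6-8 1-10 7-4 6-2 7 3 8 5 3 20-1 21 4"/><path d="M106 17l-1 8-10 20-2 12 4 14 3 4 5 2 9-4 10-12 21-44"/><path d="M277 17l-1 8-4 8-31 32-2 5 1 4 10 2 17-1 15-5 12-7 7-8 5-10 4-15 2-13"/></g>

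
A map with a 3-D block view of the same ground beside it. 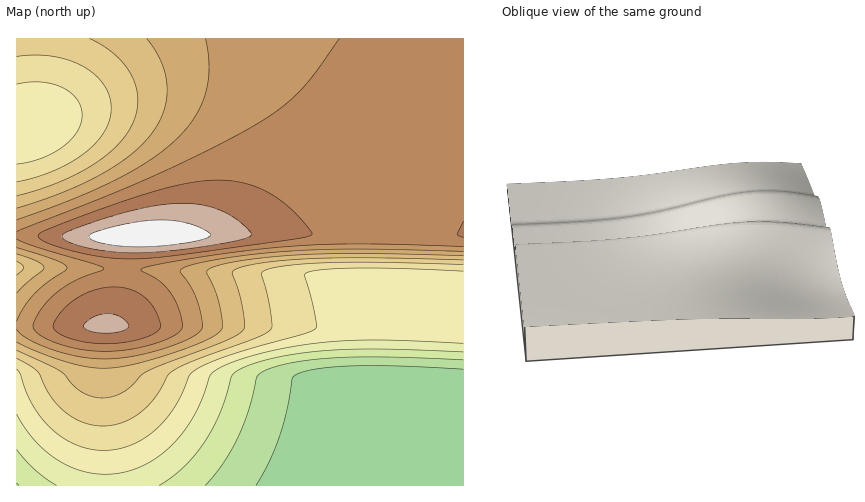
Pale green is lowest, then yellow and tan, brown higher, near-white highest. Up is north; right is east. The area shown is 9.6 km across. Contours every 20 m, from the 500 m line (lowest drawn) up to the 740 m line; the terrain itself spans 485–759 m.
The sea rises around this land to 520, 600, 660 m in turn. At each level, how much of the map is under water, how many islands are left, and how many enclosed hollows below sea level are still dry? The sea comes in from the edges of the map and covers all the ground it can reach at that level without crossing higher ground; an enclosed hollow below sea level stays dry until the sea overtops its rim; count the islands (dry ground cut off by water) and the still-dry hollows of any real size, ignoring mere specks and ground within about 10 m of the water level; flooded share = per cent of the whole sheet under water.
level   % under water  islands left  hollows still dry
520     14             0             0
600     39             0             0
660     57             0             0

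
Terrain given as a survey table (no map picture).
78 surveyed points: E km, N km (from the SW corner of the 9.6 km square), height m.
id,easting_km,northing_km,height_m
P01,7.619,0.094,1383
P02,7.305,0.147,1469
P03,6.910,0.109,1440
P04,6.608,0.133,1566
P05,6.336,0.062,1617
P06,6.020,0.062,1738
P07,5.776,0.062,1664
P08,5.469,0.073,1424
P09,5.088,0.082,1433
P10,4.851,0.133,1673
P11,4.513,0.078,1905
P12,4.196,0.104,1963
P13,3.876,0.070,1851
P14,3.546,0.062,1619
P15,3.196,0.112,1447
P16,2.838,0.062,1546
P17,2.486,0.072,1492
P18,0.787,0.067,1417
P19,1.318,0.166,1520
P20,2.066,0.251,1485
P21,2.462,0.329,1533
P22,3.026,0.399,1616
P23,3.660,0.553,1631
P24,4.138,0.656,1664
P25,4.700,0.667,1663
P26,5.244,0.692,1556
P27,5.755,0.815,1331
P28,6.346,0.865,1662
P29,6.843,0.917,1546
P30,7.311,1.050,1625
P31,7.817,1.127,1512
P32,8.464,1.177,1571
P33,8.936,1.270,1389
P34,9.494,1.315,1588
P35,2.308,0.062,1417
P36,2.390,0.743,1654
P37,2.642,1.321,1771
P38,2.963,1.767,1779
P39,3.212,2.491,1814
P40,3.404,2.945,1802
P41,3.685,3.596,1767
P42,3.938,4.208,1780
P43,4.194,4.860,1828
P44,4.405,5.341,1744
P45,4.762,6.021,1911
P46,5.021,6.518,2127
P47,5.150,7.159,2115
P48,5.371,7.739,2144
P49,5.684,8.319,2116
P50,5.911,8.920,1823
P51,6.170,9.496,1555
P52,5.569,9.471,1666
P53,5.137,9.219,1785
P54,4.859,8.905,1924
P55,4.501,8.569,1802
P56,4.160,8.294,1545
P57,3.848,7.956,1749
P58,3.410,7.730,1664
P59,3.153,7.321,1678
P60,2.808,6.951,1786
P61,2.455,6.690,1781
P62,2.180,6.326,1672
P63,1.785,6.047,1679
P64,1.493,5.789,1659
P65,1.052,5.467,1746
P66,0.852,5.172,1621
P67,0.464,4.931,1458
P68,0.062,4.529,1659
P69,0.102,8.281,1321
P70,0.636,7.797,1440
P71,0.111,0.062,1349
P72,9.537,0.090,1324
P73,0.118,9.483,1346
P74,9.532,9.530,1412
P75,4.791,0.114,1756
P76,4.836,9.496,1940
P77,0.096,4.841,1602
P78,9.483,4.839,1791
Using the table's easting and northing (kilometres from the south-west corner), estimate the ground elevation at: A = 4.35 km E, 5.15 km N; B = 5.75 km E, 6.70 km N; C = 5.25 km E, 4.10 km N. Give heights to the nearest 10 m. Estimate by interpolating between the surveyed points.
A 1780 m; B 1900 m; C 1760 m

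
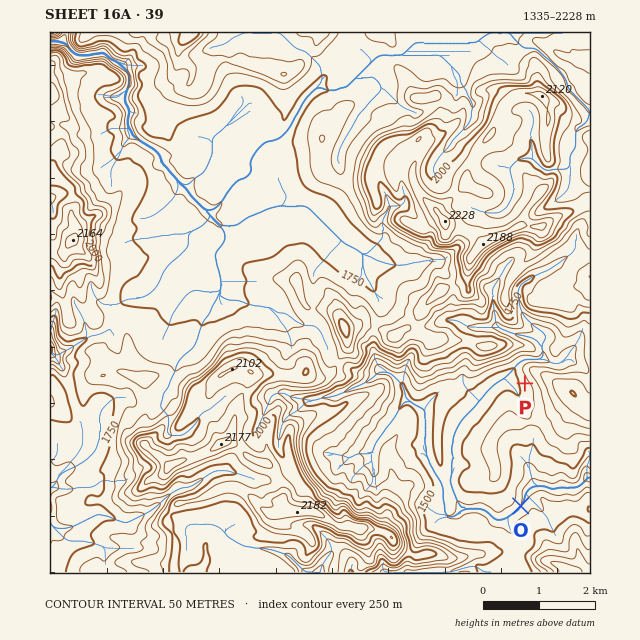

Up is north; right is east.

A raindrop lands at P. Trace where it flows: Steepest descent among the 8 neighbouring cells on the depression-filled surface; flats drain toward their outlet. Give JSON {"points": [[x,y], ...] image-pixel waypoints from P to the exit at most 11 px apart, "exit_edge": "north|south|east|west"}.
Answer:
{"points": [[525, 383], [514, 385], [502, 379], [491, 388], [481, 399], [471, 410], [462, 421], [454, 433], [453, 444], [453, 455], [452, 466], [450, 478], [453, 489], [457, 500], [464, 507], [476, 509], [487, 512], [498, 520], [509, 516], [521, 507], [525, 496], [533, 486], [545, 486], [556, 489], [567, 488], [578, 486], [588, 478], [590, 478]], "exit_edge": "east"}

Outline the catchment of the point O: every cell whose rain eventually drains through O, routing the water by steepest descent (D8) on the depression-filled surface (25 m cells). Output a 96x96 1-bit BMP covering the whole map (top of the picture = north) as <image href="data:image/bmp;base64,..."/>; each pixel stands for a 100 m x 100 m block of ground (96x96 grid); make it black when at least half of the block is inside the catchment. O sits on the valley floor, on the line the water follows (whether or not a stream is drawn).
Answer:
<image width="96" height="96" href="data:image/bmp;base64,Qk2+BAAAAAAAAD4AAAAoAAAAYAAAAGAAAAABAAEAAAAAAIAEAAATCwAAEwsAAAIAAAAAAAAA////AAAAAAAAAAAAAAAAAAAAAAAAAAAAAAAAAAAAAAAAAAAAAAAAAAEAAYAAAAAAAAAAAP/+f4AAAAAAAAAAA////wAAAAAAAAAAB////wAAAAAAAAAAD////gAAAAAAAAAAP////AAAAAAAAAAf/////AAAAAAAAAB//////AAAAAAAAAH/////+AAAAAAAAD//////8AAAAAAAAH//////wAAAAAAAAH//////gAAAAAAAAH//////AAAAAAAAAH//////AAAAAAAAAH/////+AAAAAAAAAP/////+AAAAAAAAAP/////+AAAAAAAAA//////+AAAAAAAAH//////+AAAAAAAAP//////8AAAAAAAAf//////8AAAAAAAA///////8AAAAAAAA///////+AAAAAAAA////////AAAAAAAAf///////gAAAAAAAf////////wAAAAAAf////////4AAAAAAf////////8EAAAAAP////////+MAAAAAP/////////cAAAAAH/////////8AAAAAH/////////8AAAAAH/////////8AAAAAAAA///////8AAAAAAAAf//////8AAAAAAAAf//////8AAAAAAAAP//////8AAAAAAAAH//////8AAAAAAAAH//////8AAAAAAAAH//////8AAAAAAAAH8/////8AAAAAAAAHgf////8AAAAAAAAAAH////8AAAAAAAAAAD////8AAAAAAAAAAD////8AAAAAAAAAAB////8AAAAAAAAAAA////8AAAAAAAAAAAf///8AAAAAAAAAAAP///8AAAAAAAAAAAD///8AAAAAAAAAAAA///8AAAAAAAAAAAA///8AAAAAAAAAAAA///8AAAAAAAAAAAAf//8AAAAAAAAAAAAf//8AAAAAAAAAAAAP//8AAAAAAAAAAAAH//8AAAAAAAAAAAAB//8AAAAAAAAAAAAAf/8AAAAAAAAAAAAAH/8AAAAAAAAAAAAAAH8AAAAAAAAAAAAAAB8AAAAAAAAAAAAAAAcAAAAAAAAAAAAAAAEAAAAAAAAAAAAAAAAAAAAAAAAAAAAAAAAAAAAAAAAAAAAAAAAAAAAAAAAAAAAAAAAAAAAAAAAAAAAAAAAAAAAAAAAAAAAAAAAAAAAAAAAAAAAAAAAAAAAAAAAAAAAAAAAAAAAAAAAAAAAAAAAAAAAAAAAAAAAAAAAAAAAAAAAAAAAAAAAAAAAAAAAAAAAAAAAAAAAAAAAAAAAAAAAAAAAAAAAAAAAAAAAAAAAAAAAAAAAAAAAAAAAAAAAAAAAAAAAAAAAAAAAAAAAAAAAAAAAAAAAAAAAAAAAAAAAAAAAAAAAAAAAAAAAAAAAAAAAAAAAAAAAAAAAAAAAAAAAAAAAAAAAAAAAAAAAAAAAAAAAAAAAAAAAAAAAAAAAAAAAAAAAAAAAAAAAAAAAAAAAAAAAAAAAAAAAAAAAAAAAAAAAAAAAAAAAAAAAAAAAAAAAAAAAAAAAAAAAAAAAAAAAAAAAAAAAAAAAAAAA="/>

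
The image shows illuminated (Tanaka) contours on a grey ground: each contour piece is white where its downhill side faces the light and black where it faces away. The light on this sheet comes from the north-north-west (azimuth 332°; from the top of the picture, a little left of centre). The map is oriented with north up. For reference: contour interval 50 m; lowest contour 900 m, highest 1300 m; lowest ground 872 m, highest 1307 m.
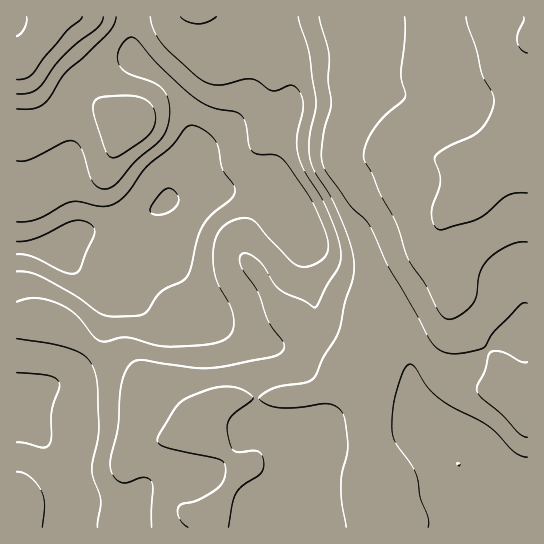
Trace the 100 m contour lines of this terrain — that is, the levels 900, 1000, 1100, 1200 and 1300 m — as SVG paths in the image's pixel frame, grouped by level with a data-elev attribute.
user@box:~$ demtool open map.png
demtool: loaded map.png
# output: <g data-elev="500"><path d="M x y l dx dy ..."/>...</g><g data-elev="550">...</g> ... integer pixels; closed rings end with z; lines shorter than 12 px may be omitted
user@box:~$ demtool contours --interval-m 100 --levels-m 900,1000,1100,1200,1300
<g data-elev="900"><path d="M17 241l18-3 31-15 9-3 12 2 6 4 2 4-1 7-13 31-6 5-12-1-32-16-14-2"/><path d="M154 214l-3-1-1-4 9-14 8-7 7 2 5 9-4 8-10 7z"/></g><g data-elev="1000"><path d="M42 527l3-22-3-14-6-8-6-6-7-4-6-1"/><path d="M17 339l34 5 22 6 13 7 7 10 4 18 2 38-1 15-6 31 1 9 8 21-4 28"/><path d="M17 161l12-1 36-18 9-1 4 3 4 6 11 32 5 5 8 2 11-6 19-22 23-20 7-10 3-12 0-14-3-11-4-6-7-4-30-13-7-9 0-8 3-8 6-7 6-2 5 4 24 27 33 30 16 9 23 4 7 4 4 7 4 23 4 7 6 2 16 1 10 6 28 41 12 28 3 16-1 8-6 7-11 5-9 1-11-7-37-40-6-2-8 0-14 7-6 6-4 10-2 10 0 14 4 17 15 28 2 16-2 7-5 5-6 3-10 3-46 2-40-9-23 4-8-4-19-23-14-9-12-5-12-2-10 1-10 3"/></g><g data-elev="1100"><path d="M228 527l4-22 4-11 6-8 18-12 3-5 1-6-2-8-4-4-21 1-6-5-4-16 2-10 5-7 19-16-3-4-8-5-16-3-19 4-25 11-8 9-16 28 1 5 4 3 54 12 5 3 3 4 0 12-6 10-18 12-19 5-4 3 0 6 1 5 4 6 5 3"/><path d="M428 527l0-9-8-20-4-24-6-11-14-20-4-10 0-16 3-19 7-24 5-9 3-1 4 2 14 21 12 12 13 8 33 17 10 9 18 19 7 4 6 1"/><path d="M17 94l12-1 9-5 21-28 16-16 23-17 4-5 1-5"/><path d="M180 17l7 5 11 2 9-2 9-5"/><path d="M298 17l11 34 7 48-1 11-6 28 1 21 5 14 17 26 13 31 8 24 1 19-9 30-6 28-16 27-8 19-9 5-33 7-10 5-4 4 6 5 12 4 20 1 30-4 8 2 7 5 3 10 3 22-1 10-5 20-1 12 1 17 4 25"/></g><g data-elev="1200"><path d="M405 17l0 20-4 37 4 23-4 5-18 15-9 12-8 16-2 13 9 17 8 20 15 27 12 37 18 26 15 29 5 5 5 0 15-8 9-12 4-25 8-13 9-8 13-8 9-3 9 0"/></g><g data-elev="1300"><path d="M524 17l0 4-6 13-1 7 3 8 7 4"/></g>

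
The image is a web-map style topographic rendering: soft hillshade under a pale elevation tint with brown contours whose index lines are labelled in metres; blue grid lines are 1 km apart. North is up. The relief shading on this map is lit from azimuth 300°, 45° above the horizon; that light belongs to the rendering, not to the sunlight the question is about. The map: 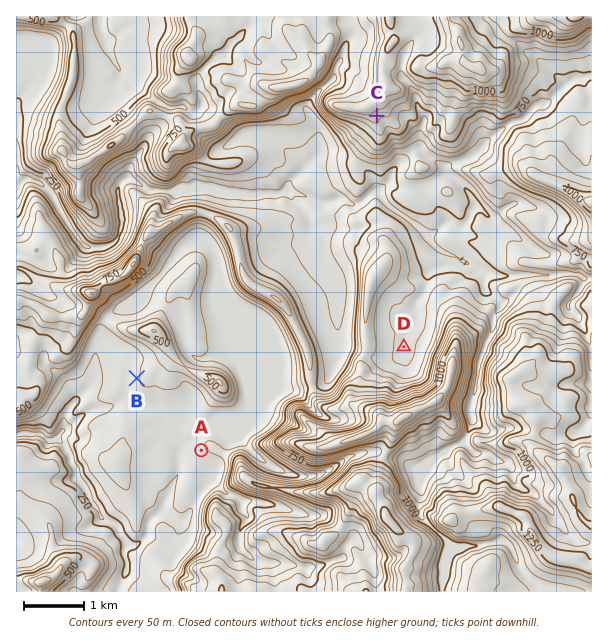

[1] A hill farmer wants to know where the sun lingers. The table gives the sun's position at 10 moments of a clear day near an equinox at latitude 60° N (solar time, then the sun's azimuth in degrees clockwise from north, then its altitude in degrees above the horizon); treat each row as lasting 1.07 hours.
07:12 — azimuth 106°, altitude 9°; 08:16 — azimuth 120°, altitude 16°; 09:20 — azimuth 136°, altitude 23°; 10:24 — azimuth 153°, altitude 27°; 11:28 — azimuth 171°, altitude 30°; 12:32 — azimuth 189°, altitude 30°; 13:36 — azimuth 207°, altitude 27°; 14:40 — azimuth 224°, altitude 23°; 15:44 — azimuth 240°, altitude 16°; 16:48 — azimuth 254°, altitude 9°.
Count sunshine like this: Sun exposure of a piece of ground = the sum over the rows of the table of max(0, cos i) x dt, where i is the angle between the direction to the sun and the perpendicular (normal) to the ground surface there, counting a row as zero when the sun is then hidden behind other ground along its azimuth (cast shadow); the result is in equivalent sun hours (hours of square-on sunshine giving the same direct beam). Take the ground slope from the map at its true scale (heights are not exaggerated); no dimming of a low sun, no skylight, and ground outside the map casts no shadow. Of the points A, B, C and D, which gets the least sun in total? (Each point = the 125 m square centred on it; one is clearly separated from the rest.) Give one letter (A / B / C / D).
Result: D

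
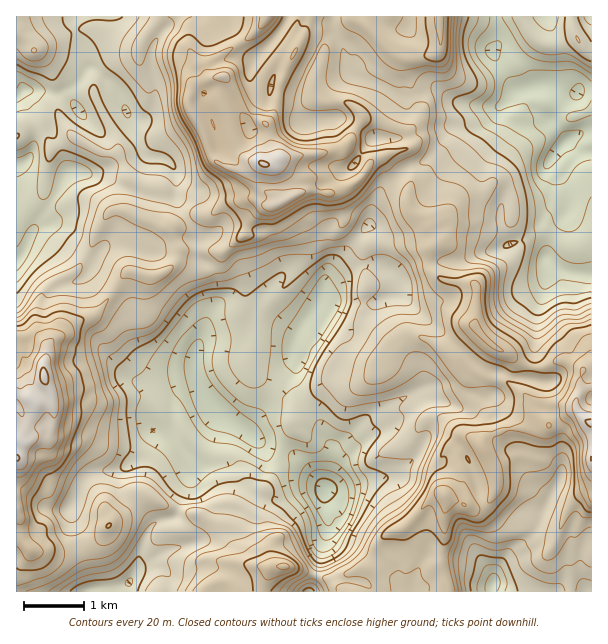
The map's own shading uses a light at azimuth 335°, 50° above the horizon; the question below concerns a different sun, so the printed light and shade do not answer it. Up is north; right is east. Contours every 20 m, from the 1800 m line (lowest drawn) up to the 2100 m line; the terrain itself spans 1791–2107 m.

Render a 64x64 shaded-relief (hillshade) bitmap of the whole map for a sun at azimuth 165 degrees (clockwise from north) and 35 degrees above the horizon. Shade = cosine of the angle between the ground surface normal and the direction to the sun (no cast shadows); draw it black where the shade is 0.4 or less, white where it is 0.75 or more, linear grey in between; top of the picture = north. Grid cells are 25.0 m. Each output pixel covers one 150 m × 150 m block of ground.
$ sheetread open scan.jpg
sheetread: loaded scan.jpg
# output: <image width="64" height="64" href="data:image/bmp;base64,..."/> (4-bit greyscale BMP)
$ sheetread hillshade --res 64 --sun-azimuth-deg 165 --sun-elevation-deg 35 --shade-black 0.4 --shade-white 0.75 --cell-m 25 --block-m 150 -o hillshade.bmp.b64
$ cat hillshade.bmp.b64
<image width="64" height="64" href="data:image/bmp;base64,Qk12CAAAAAAAAHYAAAAoAAAAQAAAAEAAAAABAAQAAAAAAAAIAAATCwAAEwsAABAAAAAAAAAAAAAAABEREQAiIiIAMzMzAERERABVVVUAZmZmAHd3dwCIiIgAmZmZAKqqqgC7u7sAzMzMAN3d3QDu7u4A////ALzN7u3LqXVFVUM2d2eJzv/7dWZ4iIiIeHeal2iau5mrvMze7dzLlkVmVEVnd4m+/9hUZ4iIiIiIeKqoeJq7qaqbzLzN3dy4ZmdmZmd3d4q6cgAleIiIh4h5mruIiaupmpu7qavM3cqHdlRVVVVDMzQwAABHiIiHeJmazJiImqmZmIiIiavMyomHZCNERDMzNDMQACaJmZh5uqvMuYd5qZiWZmZmiavLiJmXVVVURFZkZkESE3qqmYrLvMzKl2epmJdnZUVoqruXiImYdmUyI0WHUgEhN5qZmrztyqqYZpmZqGZlVVaImqh2eJh2ZUMQJndlEBEBN6mKzu7bmIhlipuoZXZVVmZ5u5dmZmZmVDNFZmYwEhACeYnO28ypiHVprIiJqGVFVWiql0EkVmZVVVVVVVIiIhAomaqXrMqZhVirirq7hkNFZ4dUMRNEVWd2ZWZlZDMzIAN3h2aLu6mXRYiruquXQzREREVVRERWZ3d3iId2VVQyADRWZ3mpmalUeMy7u6hkQyI0ZmZURVZUV4mqqpiHdmUiIkZoeImZqnRo3N3cuph2Q0Vmd2VVVURXiby7mJmZh0JEVniHiZmqlVe7zd3LqqmGZmeIh2ZlRFeJvLqXaJqYUUd2iYd5mZqnRIq7zMuqqpdmZ4iGZVRFZ5q7qYdVeJmDFneYd4iZq7hDiaq7qqmZh1VniGVERFZoq6mZmHVFeJYkeIZ5qqq8unVniaq5mYiHZ4eHVURWeHiqmZqph2VWiFNWU1eaqqu6mGiIqqqZmIiIh3ZmZniYh4iJmqqIh2Z4dDIiNFeIiKqXaJmqmqqpiJmHZmd3mph2d4maq6mIdlZTIkRERXdmiXR4mZqZmZmJmHdmd4mqqYdniZmru5iHZERWdlVWd2ZWZHd5iJmId4iHd3d4mqmZh2aJmZq8uph2Z4iHd3dlQzNoVXl3iIdWd3d3d4iZmZmHVXiIeKvMupiImZmZhkQzIlg0eHd4d2eIiHd3iJmIiIdUVndniaq7qZmZmZmHZ4dTV0NXdmd3iZmIiIiIiIiIh2Q0d2ZniZqqmZiImZqZqpVXUzaId3eqqZmYiHd3d4iHZjJXZlZ4mZmZiIm8uoZnhkVlNZqYeauqqZmZdmd3iIh3UjZlVXeJqph3mrqXZDRVRHZFiqmau7u7qqqGZ3d4iIdjFGZVZ4mZdnmqlkVUM0VURUNYqruqvN3Kqpd3h3iJl3UiVlVVZ3ZWiahjMzMhNEQDIjV6y6mqvMuqqHeIiJmYdkJGZURVRGZ3h0MhIhARAQARI0aKqZmazLqod4iImqmHYiZ1QzNGd1VXVCIzIAAAACISM0epiJm8y6mHeIiaqpd1NXdUM1eHVFd2RVUxAAAhNDM0RYqZmqvNy6iIiImrqHdViHZVZ4h2aJh2ZkMiIDIlVVVEaaqru83dy5mYeKu5iGV5iHZnmZd4mYh3ZUQyIhNndlVXmZq7u83cqqmIiruYhmd3h3eIdUWJmYd2VVUyIjV4ZUV3Zoqpmry6qqmJvKmHZniId2VDEUeZmHd3iEMzM1d2VERER5iJq7u7upm8ypiImamId2UwFHmph4mZdURERodlVWZmiIiL3My8u7zbmImqqYiamHVVV5qYmZmWVVVViXd3iId3dlfO3d3Lu8y4eIiId4mZmZmHiamHeJhlVVV5iIiImIiHZXu8zMu6q8p2Z3h3d4mZmamImGZniXZlVViYiZiIiaqXZ6zcu6qZu5d4iId3iZmImpiHZmaJmHdlRpmIdlRYiamYvv/bu7qruYiIh3eIiJiJmXd2ZniYd3ZEZ2VUQ0Zmiqmaz//c7szKmHh2ZniImXiIh3d3d4h2dkM0RVVlVVVoiId5z/3e7uuXZ3ZmZ4iZh4d3d3d3eHVUMzRmd3ZWd3eIh3Z5upit/Jdmd2Zmd4mHdmZnd2Z4hkQ0RnZVVVaKqqqqqYd3ZUfOuGV3dlZmaId2VmZ3ZWmYd3dmZURFVozLqau7qHd3U2zbhmd2ZmZVZndlZlaGaaqqqYdlVWd2iph3eIqpmZmnSLy6h3dmZlRWeYVWVLloq7upiHZ4iIeIZmQzRVZombtTWKu5d3ZmZVZ5qFVVy4aKqXVmZ4mZmId3dCMyAAE1enMkV5qGZmZlVmiqdWaalmh1RWVWd4mZh3h2VmIREREnmHZmeIZVVVVVZnmpdniHdkNXdWZmeJqHiHd3dVVUQxSrmHZ4h3ZmVFZmd6uoVnd1RXhmd3dnmXeIeGRYiIiHZomGVWiYd2ZVV3eIiJk0VnZoh2eImGaHeIeIUkiZmqqXVmZmZ4h3d3ZVd4h2V0RGZ4iHeImYZFd3iIZWWJiIiGQ1ZndmeJmqqWVWd3ZVdmeId3eImZhkNoiJhXd4mHd1Q0Z3iIeKu7u6h2ZmeHaqqZmGZ4mZmHVFeIl2eHiod3ZVZ4mZmau6mIiZmIiJmbzKmZdomZmIhlVlRWdnh6p3iHd4mau7zbh2Z5qqqqq8zdupmIiIiYh3VlQzaGV3m4eIiIiZqrzduGVWiJvMzMy7u5mIiHd4l2ZmRFaJhmd7p4iIiZmIiaynZmd4m8zMypiIiIiHdmeXRFVURYq5VWioeImZh2ZmepiJiHiamZqnl2Z4iId2VYhCNWZUR72VVpl4mZl2ZmZ5maqpiJhmeHaHZnd3d2VEaHQ1Z3ZVfdhWeIiZmHd3Z4mqqqmZhlVnZXdnd2Z3ZURIlkVnd2Va6mZ4iJmHeIh2eauqmZmGVVdl"/>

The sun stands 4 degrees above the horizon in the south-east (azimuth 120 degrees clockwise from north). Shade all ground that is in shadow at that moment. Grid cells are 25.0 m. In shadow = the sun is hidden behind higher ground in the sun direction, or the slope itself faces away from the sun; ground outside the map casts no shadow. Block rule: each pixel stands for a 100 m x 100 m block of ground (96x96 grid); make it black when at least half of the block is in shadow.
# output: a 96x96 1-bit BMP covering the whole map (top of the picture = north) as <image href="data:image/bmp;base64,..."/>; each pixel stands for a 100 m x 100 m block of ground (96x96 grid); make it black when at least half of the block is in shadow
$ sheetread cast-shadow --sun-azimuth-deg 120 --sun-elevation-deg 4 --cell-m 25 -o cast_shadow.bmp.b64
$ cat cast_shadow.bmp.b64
<image width="96" height="96" href="data:image/bmp;base64,Qk2+BAAAAAAAAD4AAAAoAAAAYAAAAGAAAAABAAEAAAAAAIAEAAATCwAAEwsAAAIAAAAAAAAA////AAAAAAAAAB4+AAB8AAAB4AAAAD5/AAB8AAAB4AAAAD//gAB4AAAB4AAAAB//gAB+AAAB4AAAAA/8A8B/gAAA4ACAAA/+B/j/wAQADgDAAA////D/4AAADwCAAAD//8D/8AAAB4AAAAB//8D/8AAAB8AAOAIH//H/+AIAA8AAfAMD//n//gYAA8AA/gDwB/H//4YAA+AA/gAwB4H//8YAAeAB/AAcAAH//+YAAeIB/AA/AAP///YAAfMA/gA/4Af///4CAf8A/gA/4Af///4GAP8AfHAfwAf///4HAP4AOPgfgAf///8OAP4AAfgf4Af///8OAP4AAPgD8Af///8MAP8AAAAAACf///wcAP8AAAAAAGf///wYAP8AAAAAAGP///4YAf8AAAAAAPB///84Af8AAAAAAfA///8wAf8AAAAAAfA////8Af4AAAAAAHg/////gH4AAAAAADg4f///8HwAAAAAAHwAP///8P0AAAAAAHwAD///+PkAAAAAABwAA//D8fjAAAAAAAQAAf+B8/jAAAAAAACAAH+B9/zQAAAAAAPAAAeA//zwAAAAgAfhwAcAP/z4AAABwAfjwAAAP/z4AAADwA/j4AMAD/z4AAAHwA/34AYAB//4AAAHwA/38AAAB//4AAAH4A//8AAAB/74AAAD4A//+AAAB/74AAAD4A///AAAD/z8AAAAwAf//gPAD//+AAAAAAP//4fgH//+AAAAAAP//5/wP///AAAAYAH/v7/wf///HAAAMAH/n//4f///HgAAEAD/gf/4f///HgAAAAB/g//4f//4PwAAAAB/w/jwP//4P4AAAAA/x/gwP/D+H4AAAAA/z/h4A4D/n8EAAAAfz/j8AAD/z+PAAAAeD/H8AAD/7+fAAAAAB/A4AAD/74OAAAAAB+AAAAD/8gAB4AAAB/AAAAD/8AAB+AAAA+AAAAD/+AAB/AAAB8AAAAB/+AAA/AAAD4AAAAA//AAA/AAAHwAAAAAf/AAAOAAAH4AAAAAP/gAdgYAAD4AAAAAP/wA/0YAAD4AAAAAH/4B/+8AAD4AAAAAH/4A//wQAB4AAAAAH/wA/8AAQB4AAAAA3/8A/4AADgcAAAAhz/8B/AAAHwMAAABz5/8D/AAADwAAAANz4AQH/hwAB4AAAAO94AAP/j6AA4AAAAHZ4AAf/P/DAfAAAADg4AQf/P/P+P4AAABwZAw/+d8f/P4AAAB8Dgg/+A4f/AAAAAAIDAB/8AYf/gAAAAAACAD/8AYP/gAAAAACACH/4AeH/gCAAQADwEP/4AOACAAAA4AT4Af/4ACAAAAAAIAf4A//4ACACAAAAAAf4J//4ADAAAAAAAAdAN//4ADCAAAAAAAMAP//5ADAAAAAAAAAAH///4ZgAAAAAAAAAH///4ZgAAAAAAAAAH///wcgAAAAAAAAAP//5gOwAAAAAAABAP//x4HwAAAwAAAAAf//x+D4AABwAAAgAf//5/hsAADwAOBgAf//4Px0AAHwAOHgAP//4P4wAAHwAcPgAP//4P4YGAHwAcfA="/>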